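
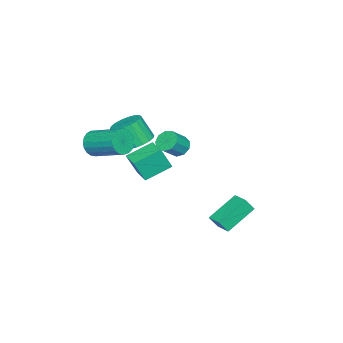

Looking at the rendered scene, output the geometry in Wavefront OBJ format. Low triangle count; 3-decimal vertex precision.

v -2.564 -1.263 -1.435
v -2.058 -1.176 -1.94
v -1.171 -1.511 -1.11
v -1.676 -1.597 -0.605
v -2.127 -0.753 -1.696
v -1.24 -1.088 -0.867
v -2.4 -0.569 -1.33
v -1.513 -0.904 -0.5
v -2.749 -0.71 -1.013
v -1.862 -1.044 -0.183
v -3.012 -1.109 -0.893
v -2.125 -1.443 -0.063
v -3.065 -1.58 -1.027
v -2.178 -1.915 -0.197
v -2.883 -1.902 -1.351
v -1.996 -2.237 -0.522
v -2.552 -1.926 -1.715
v -1.665 -2.261 -0.885
v -2.226 -1.639 -1.948
v -1.339 -1.974 -1.118
v 1.741 -4.13 0.376
v 2.218 -4.474 0.989
v 2.536 -2.595 1.797
v 2.059 -2.25 1.184
v 2.458 -4.407 0.739
v 2.776 -2.528 1.546
v 2.574 -4.292 0.425
v 2.892 -2.412 1.233
v 2.546 -4.148 0.103
v 2.864 -2.269 0.911
v 2.379 -4.002 -0.172
v 2.696 -2.123 0.636
v 2.101 -3.878 -0.352
v 2.419 -1.998 0.456
v 1.761 -3.797 -0.406
v 2.079 -1.918 0.402
v 1.418 -3.774 -0.325
v 1.736 -1.894 0.483
v 1.131 -3.812 -0.123
v 1.448 -1.933 0.685
v 0.949 -3.905 0.166
v 1.266 -2.026 0.974
v 0.904 -4.037 0.49
v 1.222 -2.158 1.298
v 1.004 -4.185 0.795
v 1.322 -2.306 1.603
v 1.231 -4.324 1.028
v 1.549 -2.444 1.836
v 1.547 -4.428 1.148
v 1.865 -2.549 1.956
v 1.896 -4.482 1.134
v 2.214 -2.602 1.942
v -1.008 3.3 -3.835
v -0.693 2.919 -3.084
v -0.444 4.152 -3.64
v -0.128 3.77 -2.889
v 0.548 2.51 -4.891
v 0.864 2.128 -4.14
v 1.113 3.361 -4.696
v 1.428 2.98 -3.945
v -2.016 -3.557 -3.822
v -1.606 -4.031 -2.405
v -3.232 -2.525 -3.125
v -2.821 -3 -1.708
v -1.199 -2.64 -3.752
v -0.788 -3.115 -2.335
v -2.414 -1.609 -3.055
v -2.004 -2.083 -1.638
v -1.458 -3.157 -0.98
v -0.817 -2.538 -0.68
v -0.741 -3.284 0.699
v -1.382 -3.903 0.4
v -1.178 -2.361 -0.565
v -1.102 -3.107 0.815
v -1.595 -2.342 -0.531
v -1.519 -3.088 0.848
v -1.984 -2.484 -0.587
v -1.908 -3.23 0.793
v -2.27 -2.76 -0.72
v -2.193 -3.506 0.659
v -2.394 -3.114 -0.905
v -2.318 -3.86 0.475
v -2.333 -3.477 -1.104
v -2.257 -4.223 0.275
v -2.099 -3.776 -1.279
v -2.023 -4.522 0.1
v -1.738 -3.953 -1.395
v -1.662 -4.699 -0.015
v -1.321 -3.972 -1.428
v -1.245 -4.718 -0.049
v -0.932 -3.83 -1.373
v -0.856 -4.576 0.007
v -0.647 -3.554 -1.239
v -0.57 -4.3 0.14
v -0.522 -3.2 -1.055
v -0.446 -3.946 0.325
v -0.583 -2.837 -0.855
v -0.507 -3.583 0.524
f 2 1 5
f 2 5 3
f 3 5 6
f 3 6 4
f 5 1 7
f 5 7 6
f 6 7 8
f 6 8 4
f 7 1 9
f 7 9 8
f 8 9 10
f 8 10 4
f 9 1 11
f 9 11 10
f 10 11 12
f 10 12 4
f 11 1 13
f 11 13 12
f 12 13 14
f 12 14 4
f 13 1 15
f 13 15 14
f 14 15 16
f 14 16 4
f 15 1 17
f 15 17 16
f 16 17 18
f 16 18 4
f 17 1 19
f 17 19 18
f 18 19 20
f 18 20 4
f 19 1 2
f 19 2 20
f 20 2 3
f 20 3 4
f 22 21 25
f 22 25 23
f 23 25 26
f 23 26 24
f 25 21 27
f 25 27 26
f 26 27 28
f 26 28 24
f 27 21 29
f 27 29 28
f 28 29 30
f 28 30 24
f 29 21 31
f 29 31 30
f 30 31 32
f 30 32 24
f 31 21 33
f 31 33 32
f 32 33 34
f 32 34 24
f 33 21 35
f 33 35 34
f 34 35 36
f 34 36 24
f 35 21 37
f 35 37 36
f 36 37 38
f 36 38 24
f 37 21 39
f 37 39 38
f 38 39 40
f 38 40 24
f 39 21 41
f 39 41 40
f 40 41 42
f 40 42 24
f 41 21 43
f 41 43 42
f 42 43 44
f 42 44 24
f 43 21 45
f 43 45 44
f 44 45 46
f 44 46 24
f 45 21 47
f 45 47 46
f 46 47 48
f 46 48 24
f 47 21 49
f 47 49 48
f 48 49 50
f 48 50 24
f 49 21 51
f 49 51 50
f 50 51 52
f 50 52 24
f 51 21 22
f 51 22 52
f 52 22 23
f 52 23 24
f 54 56 53
f 57 54 53
f 53 56 55
f 55 57 53
f 54 60 56
f 58 54 57
f 58 60 54
f 56 60 55
f 59 57 55
f 55 60 59
f 59 58 57
f 60 58 59
f 62 64 61
f 65 62 61
f 61 64 63
f 63 65 61
f 62 68 64
f 66 62 65
f 66 68 62
f 64 68 63
f 67 65 63
f 63 68 67
f 67 66 65
f 68 66 67
f 70 69 73
f 70 73 71
f 71 73 74
f 71 74 72
f 73 69 75
f 73 75 74
f 74 75 76
f 74 76 72
f 75 69 77
f 75 77 76
f 76 77 78
f 76 78 72
f 77 69 79
f 77 79 78
f 78 79 80
f 78 80 72
f 79 69 81
f 79 81 80
f 80 81 82
f 80 82 72
f 81 69 83
f 81 83 82
f 82 83 84
f 82 84 72
f 83 69 85
f 83 85 84
f 84 85 86
f 84 86 72
f 85 69 87
f 85 87 86
f 86 87 88
f 86 88 72
f 87 69 89
f 87 89 88
f 88 89 90
f 88 90 72
f 89 69 91
f 89 91 90
f 90 91 92
f 90 92 72
f 91 69 93
f 91 93 92
f 92 93 94
f 92 94 72
f 93 69 95
f 93 95 94
f 94 95 96
f 94 96 72
f 95 69 97
f 95 97 96
f 96 97 98
f 96 98 72
f 97 69 70
f 97 70 98
f 98 70 71
f 98 71 72



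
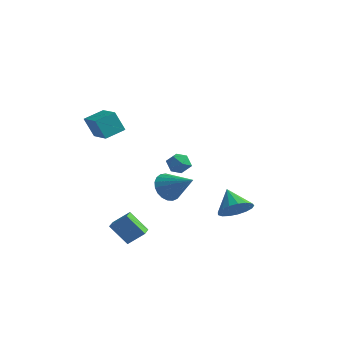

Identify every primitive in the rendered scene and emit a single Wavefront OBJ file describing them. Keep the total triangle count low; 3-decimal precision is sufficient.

v -0.77 -3.086 2.938
v -1.153 -3.361 4.019
v -0.43 -2.117 3.305
v -0.813 -2.392 4.386
v 0.453 -3.628 3.234
v 0.07 -3.903 4.315
v 0.793 -2.659 3.601
v 0.41 -2.934 4.682
v 2.432 -1.572 -0.002
v 2.747 -1.049 -0.579
v 3.908 -1.528 0.842
v 2.608 -0.827 -0.348
v 2.439 -0.734 -0.057
v 2.268 -0.786 0.244
v 2.126 -0.974 0.502
v 2.037 -1.265 0.673
v 2.017 -1.61 0.727
v 2.068 -1.948 0.655
v 2.182 -2.221 0.47
v 2.34 -2.382 0.203
v 2.513 -2.402 -0.1
v 2.673 -2.28 -0.385
v 2.791 -2.035 -0.604
v 2.847 -1.71 -0.719
v 2.831 -1.361 -0.71
v -0.631 3.586 -0.602
v -0.343 3.152 -0.128
v -0.977 2.688 -1.212
v -0.689 2.254 -0.738
v -1.257 2.634 -0.568
v -1.043 3.189 -0.191
v -0.277 2.651 -1.149
v -0.063 3.206 -0.772
v -0.124 2.574 -0.466
v -0.73 2.564 -0.107
v -0.59 3.276 -1.233
v -1.196 3.266 -0.874
v 4.256 1.221 -1.892
v 4.815 1.908 -1.685
v 3.344 1.679 -0.948
v 4.566 2.069 -2.004
v 4.246 2.035 -2.297
v 3.928 1.815 -2.498
v 3.685 1.459 -2.559
v 3.572 1.048 -2.468
v 3.617 0.677 -2.245
v 3.807 0.43 -1.941
v 4.101 0.364 -1.626
v 4.43 0.495 -1.371
v 4.719 0.792 -1.237
v 4.902 1.186 -1.252
v 4.937 1.589 -1.414
v 1.899 -3.811 -3.074
v 1.07 -4.14 -2.06
v 1.456 -3.072 -3.197
v 0.627 -3.401 -2.183
v 2.533 -3.319 -2.397
v 1.704 -3.648 -1.383
v 2.09 -2.58 -2.52
v 1.261 -2.909 -1.506
f 2 4 1
f 5 2 1
f 1 4 3
f 3 5 1
f 2 8 4
f 6 2 5
f 6 8 2
f 4 8 3
f 7 5 3
f 3 8 7
f 7 6 5
f 8 6 7
f 10 9 12
f 10 12 11
f 12 9 13
f 12 13 11
f 13 9 14
f 13 14 11
f 14 9 15
f 14 15 11
f 15 9 16
f 15 16 11
f 16 9 17
f 16 17 11
f 17 9 18
f 17 18 11
f 18 9 19
f 18 19 11
f 19 9 20
f 19 20 11
f 20 9 21
f 20 21 11
f 21 9 22
f 21 22 11
f 22 9 23
f 22 23 11
f 23 9 24
f 23 24 11
f 24 9 25
f 24 25 11
f 25 9 10
f 25 10 11
f 26 37 31
f 26 31 27
f 26 27 33
f 26 33 36
f 26 36 37
f 27 31 35
f 31 37 30
f 37 36 28
f 36 33 32
f 33 27 34
f 29 35 30
f 29 30 28
f 29 28 32
f 29 32 34
f 29 34 35
f 30 35 31
f 28 30 37
f 32 28 36
f 34 32 33
f 35 34 27
f 39 38 41
f 39 41 40
f 41 38 42
f 41 42 40
f 42 38 43
f 42 43 40
f 43 38 44
f 43 44 40
f 44 38 45
f 44 45 40
f 45 38 46
f 45 46 40
f 46 38 47
f 46 47 40
f 47 38 48
f 47 48 40
f 48 38 49
f 48 49 40
f 49 38 50
f 49 50 40
f 50 38 51
f 50 51 40
f 51 38 52
f 51 52 40
f 52 38 39
f 52 39 40
f 54 56 53
f 57 54 53
f 53 56 55
f 55 57 53
f 54 60 56
f 58 54 57
f 58 60 54
f 56 60 55
f 59 57 55
f 55 60 59
f 59 58 57
f 60 58 59



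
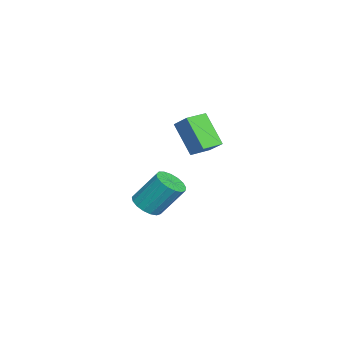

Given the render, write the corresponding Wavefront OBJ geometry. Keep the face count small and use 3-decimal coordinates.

v 2.736 2.651 4.25
v 3.373 3.305 4.98
v 1.914 3.469 4.234
v 2.552 4.124 4.964
v 3.628 3.516 2.696
v 4.266 4.171 3.426
v 2.807 4.335 2.68
v 3.444 4.989 3.41
v 0.231 1.042 -2.483
v 0.677 0.415 -2.036
v 0.694 1.631 -0.349
v 0.249 2.258 -0.797
v 0.984 0.653 -2.211
v 1.001 1.869 -0.524
v 1.118 0.98 -2.448
v 1.136 2.196 -0.761
v 1.05 1.321 -2.694
v 1.067 2.538 -1.007
v 0.794 1.598 -2.891
v 0.811 2.815 -1.204
v 0.409 1.748 -2.995
v 0.426 2.965 -1.308
v -0.017 1.736 -2.982
v 0.001 2.953 -1.295
v -0.386 1.565 -2.854
v -0.368 2.782 -1.168
v -0.613 1.274 -2.642
v -0.596 2.491 -0.955
v -0.647 0.93 -2.394
v -0.63 2.146 -0.707
v -0.48 0.611 -2.166
v -0.462 1.828 -0.479
v -0.15 0.391 -2.01
v -0.132 1.608 -0.323
v 0.268 0.32 -1.964
v 0.285 1.537 -0.277
f 2 4 1
f 5 2 1
f 1 4 3
f 3 5 1
f 2 8 4
f 6 2 5
f 6 8 2
f 4 8 3
f 7 5 3
f 3 8 7
f 7 6 5
f 8 6 7
f 10 9 13
f 10 13 11
f 11 13 14
f 11 14 12
f 13 9 15
f 13 15 14
f 14 15 16
f 14 16 12
f 15 9 17
f 15 17 16
f 16 17 18
f 16 18 12
f 17 9 19
f 17 19 18
f 18 19 20
f 18 20 12
f 19 9 21
f 19 21 20
f 20 21 22
f 20 22 12
f 21 9 23
f 21 23 22
f 22 23 24
f 22 24 12
f 23 9 25
f 23 25 24
f 24 25 26
f 24 26 12
f 25 9 27
f 25 27 26
f 26 27 28
f 26 28 12
f 27 9 29
f 27 29 28
f 28 29 30
f 28 30 12
f 29 9 31
f 29 31 30
f 30 31 32
f 30 32 12
f 31 9 33
f 31 33 32
f 32 33 34
f 32 34 12
f 33 9 35
f 33 35 34
f 34 35 36
f 34 36 12
f 35 9 10
f 35 10 36
f 36 10 11
f 36 11 12



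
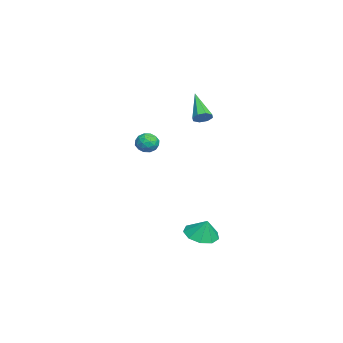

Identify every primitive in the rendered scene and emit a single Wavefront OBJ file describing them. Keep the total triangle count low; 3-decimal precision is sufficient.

v -1.506 0.438 3.128
v -1.203 0.611 3.527
v -2.834 -0.018 4.332
v -1.441 0.902 3.375
v -1.717 0.921 3.078
v -1.869 0.657 2.81
v -1.808 0.265 2.729
v -1.571 -0.027 2.881
v -1.295 -0.046 3.177
v -1.143 0.218 3.445
v 1.704 0.568 -3.391
v 2.566 0.563 -3.651
v 1.996 0.872 -2.429
v 2.318 1.118 -3.751
v 1.783 1.415 -3.683
v 1.211 1.316 -3.478
v 0.87 0.866 -3.232
v 0.919 0.277 -3.061
v 1.335 -0.176 -3.043
v 1.924 -0.281 -3.188
v 2.41 0.011 -3.428
v -2.261 -1.9 1.577
v -1.838 -2.396 1.591
v -2.682 -2.284 0.689
v -2.259 -2.78 0.703
v -2.732 -2.742 1.151
v -2.471 -2.505 1.699
v -2.049 -2.175 0.581
v -1.788 -1.938 1.129
v -1.707 -2.566 0.975
v -2.129 -2.916 1.327
v -2.391 -1.764 0.953
v -2.813 -2.114 1.305
v -2.012 -2.114 1.662
v -2.508 -2.566 0.618
v -2.786 -2.543 0.881
v -2.537 -2.835 0.889
v -2.385 -2.178 1.725
v -2.136 -2.47 1.733
v -2.662 -2.673 1.475
v -2.384 -2.21 0.547
v -2.135 -2.502 0.555
v -1.983 -1.845 1.391
v -1.734 -2.137 1.399
v -1.858 -2.007 0.805
v -1.687 -2.506 1.308
v -1.935 -2.732 0.786
v -1.811 -2.376 0.714
v -1.657 -2.237 1.037
v -1.935 -2.712 1.515
v -2.183 -2.937 0.993
v -2.46 -2.915 1.256
v -2.307 -2.776 1.579
v -1.858 -2.812 1.153
v -2.337 -1.743 1.287
v -2.585 -1.968 0.765
v -2.213 -1.904 0.701
v -2.06 -1.765 1.024
v -2.585 -1.948 1.494
v -2.833 -2.174 0.972
v -2.863 -2.443 1.243
v -2.709 -2.304 1.566
v -2.662 -1.868 1.127
f 2 1 4
f 2 4 3
f 4 1 5
f 4 5 3
f 5 1 6
f 5 6 3
f 6 1 7
f 6 7 3
f 7 1 8
f 7 8 3
f 8 1 9
f 8 9 3
f 9 1 10
f 9 10 3
f 10 1 2
f 10 2 3
f 12 11 14
f 12 14 13
f 14 11 15
f 14 15 13
f 15 11 16
f 15 16 13
f 16 11 17
f 16 17 13
f 17 11 18
f 17 18 13
f 18 11 19
f 18 19 13
f 19 11 20
f 19 20 13
f 20 11 21
f 20 21 13
f 21 11 12
f 21 12 13
f 22 59 38
f 59 33 62
f 38 62 27
f 59 62 38
f 22 38 34
f 38 27 39
f 34 39 23
f 38 39 34
f 22 34 43
f 34 23 44
f 43 44 29
f 34 44 43
f 22 43 55
f 43 29 58
f 55 58 32
f 43 58 55
f 22 55 59
f 55 32 63
f 59 63 33
f 55 63 59
f 23 39 50
f 39 27 53
f 50 53 31
f 39 53 50
f 27 62 40
f 62 33 61
f 40 61 26
f 62 61 40
f 33 63 60
f 63 32 56
f 60 56 24
f 63 56 60
f 32 58 57
f 58 29 45
f 57 45 28
f 58 45 57
f 29 44 49
f 44 23 46
f 49 46 30
f 44 46 49
f 25 51 37
f 51 31 52
f 37 52 26
f 51 52 37
f 25 37 35
f 37 26 36
f 35 36 24
f 37 36 35
f 25 35 42
f 35 24 41
f 42 41 28
f 35 41 42
f 25 42 47
f 42 28 48
f 47 48 30
f 42 48 47
f 25 47 51
f 47 30 54
f 51 54 31
f 47 54 51
f 26 52 40
f 52 31 53
f 40 53 27
f 52 53 40
f 24 36 60
f 36 26 61
f 60 61 33
f 36 61 60
f 28 41 57
f 41 24 56
f 57 56 32
f 41 56 57
f 30 48 49
f 48 28 45
f 49 45 29
f 48 45 49
f 31 54 50
f 54 30 46
f 50 46 23
f 54 46 50



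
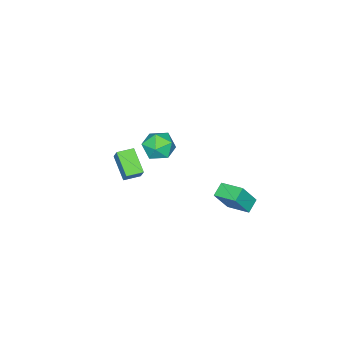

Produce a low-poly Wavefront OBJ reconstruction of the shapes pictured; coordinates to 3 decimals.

v 1.967 3.36 -2.187
v 2.845 2.94 -0.602
v 2.019 4.951 -1.794
v 2.897 4.531 -0.209
v 2.883 3.449 -2.671
v 3.761 3.029 -1.086
v 2.935 5.04 -2.278
v 3.813 4.62 -0.693
v 3.004 -5.157 -2.289
v 3.268 -4.708 -1.436
v 2.012 -4.557 -2.299
v 2.275 -4.107 -1.445
v 3.865 -3.753 -3.295
v 4.128 -3.303 -2.441
v 2.872 -3.152 -3.304
v 3.136 -2.703 -2.451
v 3.066 -0.284 1.304
v 3.683 -0.135 2.271
v 3.977 -1.885 0.969
v 4.594 -1.736 1.936
v 3.464 -1.975 2.002
v 2.901 -0.986 2.209
v 4.759 -1.034 1.031
v 4.196 -0.045 1.238
v 4.729 -0.599 2.102
v 3.929 -1.18 2.702
v 3.731 -0.84 0.538
v 2.931 -1.421 1.138
f 2 4 1
f 5 2 1
f 1 4 3
f 3 5 1
f 2 8 4
f 6 2 5
f 6 8 2
f 4 8 3
f 7 5 3
f 3 8 7
f 7 6 5
f 8 6 7
f 10 12 9
f 13 10 9
f 9 12 11
f 11 13 9
f 10 16 12
f 14 10 13
f 14 16 10
f 12 16 11
f 15 13 11
f 11 16 15
f 15 14 13
f 16 14 15
f 17 28 22
f 17 22 18
f 17 18 24
f 17 24 27
f 17 27 28
f 18 22 26
f 22 28 21
f 28 27 19
f 27 24 23
f 24 18 25
f 20 26 21
f 20 21 19
f 20 19 23
f 20 23 25
f 20 25 26
f 21 26 22
f 19 21 28
f 23 19 27
f 25 23 24
f 26 25 18



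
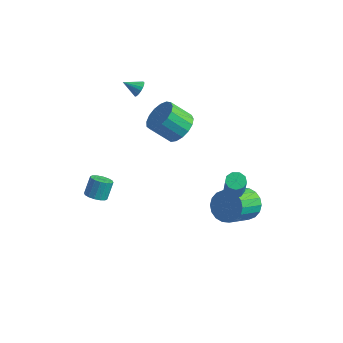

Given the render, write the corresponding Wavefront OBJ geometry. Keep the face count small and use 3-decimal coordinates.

v -0.935 0.406 0.806
v -0.404 0.872 1.527
v -1.354 0.3 2.596
v -1.885 -0.166 1.874
v -0.739 1.197 1.403
v -1.69 0.625 2.471
v -1.12 1.34 1.141
v -2.07 0.769 2.21
v -1.458 1.27 0.803
v -2.408 0.698 1.872
v -1.676 1.002 0.465
v -2.626 0.43 1.534
v -1.725 0.597 0.206
v -2.675 0.025 1.274
v -1.592 0.148 0.083
v -2.542 -0.424 1.152
v -1.309 -0.241 0.127
v -2.259 -0.813 1.195
v -0.94 -0.482 0.325
v -1.891 -1.054 1.394
v -0.57 -0.52 0.634
v -1.521 -1.092 1.703
v -0.284 -0.346 0.982
v -1.234 -0.918 2.051
v -0.147 0.001 1.29
v -1.097 -0.571 2.358
v -0.19 0.44 1.487
v -1.14 -0.132 2.555
v -3.37 0.141 3.1
v -3.06 0.046 3.506
v -4.15 -0.261 3.6
v -3.149 0.274 3.551
v -3.289 0.472 3.492
v -3.447 0.594 3.344
v -3.588 0.612 3.14
v -3.679 0.522 2.926
v -3.699 0.345 2.752
v -3.644 0.122 2.658
v -3.526 -0.098 2.665
v -3.373 -0.262 2.771
v -3.219 -0.334 2.953
v -3.1 -0.297 3.168
v -3.042 -0.16 3.368
v -3.174 -4.265 -2.569
v -2.594 -4.03 -2.706
v -2.627 -3.401 -1.768
v -3.206 -3.635 -1.631
v -2.807 -3.823 -2.853
v -2.84 -3.194 -1.914
v -3.119 -3.734 -2.923
v -3.152 -3.105 -1.985
v -3.445 -3.788 -2.898
v -3.478 -3.158 -1.96
v -3.698 -3.969 -2.786
v -3.731 -3.34 -1.848
v -3.811 -4.229 -2.615
v -3.844 -3.6 -1.677
v -3.753 -4.499 -2.432
v -3.786 -3.87 -1.494
v -3.54 -4.706 -2.286
v -3.573 -4.077 -1.347
v -3.228 -4.795 -2.215
v -3.261 -4.166 -1.277
v -2.902 -4.742 -2.24
v -2.935 -4.112 -1.302
v -2.649 -4.56 -2.352
v -2.682 -3.931 -1.414
v -2.536 -4.3 -2.523
v -2.569 -3.671 -1.585
v 3.655 -1.451 -0.361
v 4.16 -1.217 -0.422
v 4.61 -1.795 1.101
v 4.105 -2.029 1.161
v 3.92 -0.969 -0.257
v 4.37 -1.547 1.266
v 3.555 -0.946 -0.14
v 4.005 -1.524 1.383
v 3.238 -1.16 -0.128
v 3.688 -1.738 1.395
v 3.115 -1.51 -0.224
v 3.565 -2.088 1.299
v 3.245 -1.832 -0.385
v 3.695 -2.41 1.138
v 3.567 -1.976 -0.535
v 4.017 -2.554 0.988
v 3.93 -1.874 -0.604
v 4.38 -2.453 0.919
v 4.164 -1.575 -0.559
v 4.614 -2.153 0.964
v 3.45 0.059 -3.121
v 4.43 -0.079 -3.144
v 4.23 -1.677 -2.062
v 3.25 -1.539 -2.039
v 4.375 0.171 -2.785
v 4.175 -1.427 -1.703
v 4.136 0.398 -2.493
v 3.936 -1.2 -1.411
v 3.761 0.559 -2.325
v 3.561 -1.039 -1.243
v 3.325 0.62 -2.315
v 3.125 -0.978 -1.233
v 2.914 0.571 -2.465
v 2.714 -1.027 -1.383
v 2.609 0.419 -2.744
v 2.409 -1.178 -1.662
v 2.47 0.197 -3.098
v 2.27 -1.401 -2.016
v 2.525 -0.053 -3.457
v 2.325 -1.651 -2.375
v 2.764 -0.28 -3.749
v 2.564 -1.878 -2.667
v 3.139 -0.441 -3.917
v 2.939 -2.039 -2.835
v 3.575 -0.502 -3.927
v 3.375 -2.1 -2.845
v 3.986 -0.453 -3.777
v 3.786 -2.051 -2.695
v 4.291 -0.302 -3.498
v 4.091 -1.899 -2.416
f 2 1 5
f 2 5 3
f 3 5 6
f 3 6 4
f 5 1 7
f 5 7 6
f 6 7 8
f 6 8 4
f 7 1 9
f 7 9 8
f 8 9 10
f 8 10 4
f 9 1 11
f 9 11 10
f 10 11 12
f 10 12 4
f 11 1 13
f 11 13 12
f 12 13 14
f 12 14 4
f 13 1 15
f 13 15 14
f 14 15 16
f 14 16 4
f 15 1 17
f 15 17 16
f 16 17 18
f 16 18 4
f 17 1 19
f 17 19 18
f 18 19 20
f 18 20 4
f 19 1 21
f 19 21 20
f 20 21 22
f 20 22 4
f 21 1 23
f 21 23 22
f 22 23 24
f 22 24 4
f 23 1 25
f 23 25 24
f 24 25 26
f 24 26 4
f 25 1 27
f 25 27 26
f 26 27 28
f 26 28 4
f 27 1 2
f 27 2 28
f 28 2 3
f 28 3 4
f 30 29 32
f 30 32 31
f 32 29 33
f 32 33 31
f 33 29 34
f 33 34 31
f 34 29 35
f 34 35 31
f 35 29 36
f 35 36 31
f 36 29 37
f 36 37 31
f 37 29 38
f 37 38 31
f 38 29 39
f 38 39 31
f 39 29 40
f 39 40 31
f 40 29 41
f 40 41 31
f 41 29 42
f 41 42 31
f 42 29 43
f 42 43 31
f 43 29 30
f 43 30 31
f 45 44 48
f 45 48 46
f 46 48 49
f 46 49 47
f 48 44 50
f 48 50 49
f 49 50 51
f 49 51 47
f 50 44 52
f 50 52 51
f 51 52 53
f 51 53 47
f 52 44 54
f 52 54 53
f 53 54 55
f 53 55 47
f 54 44 56
f 54 56 55
f 55 56 57
f 55 57 47
f 56 44 58
f 56 58 57
f 57 58 59
f 57 59 47
f 58 44 60
f 58 60 59
f 59 60 61
f 59 61 47
f 60 44 62
f 60 62 61
f 61 62 63
f 61 63 47
f 62 44 64
f 62 64 63
f 63 64 65
f 63 65 47
f 64 44 66
f 64 66 65
f 65 66 67
f 65 67 47
f 66 44 68
f 66 68 67
f 67 68 69
f 67 69 47
f 68 44 45
f 68 45 69
f 69 45 46
f 69 46 47
f 71 70 74
f 71 74 72
f 72 74 75
f 72 75 73
f 74 70 76
f 74 76 75
f 75 76 77
f 75 77 73
f 76 70 78
f 76 78 77
f 77 78 79
f 77 79 73
f 78 70 80
f 78 80 79
f 79 80 81
f 79 81 73
f 80 70 82
f 80 82 81
f 81 82 83
f 81 83 73
f 82 70 84
f 82 84 83
f 83 84 85
f 83 85 73
f 84 70 86
f 84 86 85
f 85 86 87
f 85 87 73
f 86 70 88
f 86 88 87
f 87 88 89
f 87 89 73
f 88 70 71
f 88 71 89
f 89 71 72
f 89 72 73
f 91 90 94
f 91 94 92
f 92 94 95
f 92 95 93
f 94 90 96
f 94 96 95
f 95 96 97
f 95 97 93
f 96 90 98
f 96 98 97
f 97 98 99
f 97 99 93
f 98 90 100
f 98 100 99
f 99 100 101
f 99 101 93
f 100 90 102
f 100 102 101
f 101 102 103
f 101 103 93
f 102 90 104
f 102 104 103
f 103 104 105
f 103 105 93
f 104 90 106
f 104 106 105
f 105 106 107
f 105 107 93
f 106 90 108
f 106 108 107
f 107 108 109
f 107 109 93
f 108 90 110
f 108 110 109
f 109 110 111
f 109 111 93
f 110 90 112
f 110 112 111
f 111 112 113
f 111 113 93
f 112 90 114
f 112 114 113
f 113 114 115
f 113 115 93
f 114 90 116
f 114 116 115
f 115 116 117
f 115 117 93
f 116 90 118
f 116 118 117
f 117 118 119
f 117 119 93
f 118 90 91
f 118 91 119
f 119 91 92
f 119 92 93



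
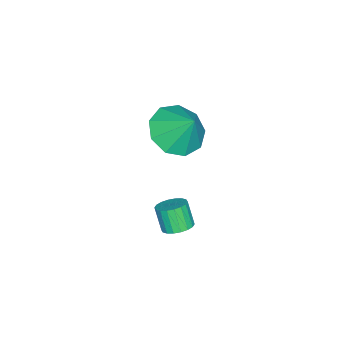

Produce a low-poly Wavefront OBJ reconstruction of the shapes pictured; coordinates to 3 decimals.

v -2.502 -0.645 -3.686
v -1.944 -0.562 -3.481
v -2.22 -0.952 -2.569
v -2.778 -1.035 -2.774
v -2.065 -0.332 -3.42
v -2.341 -0.722 -2.507
v -2.272 -0.164 -3.411
v -2.549 -0.554 -2.498
v -2.525 -0.091 -3.456
v -2.801 -0.482 -2.544
v -2.773 -0.128 -3.547
v -3.05 -0.519 -2.635
v -2.968 -0.267 -3.666
v -3.244 -0.658 -2.754
v -3.07 -0.482 -3.788
v -3.346 -0.872 -2.876
v -3.06 -0.728 -3.891
v -3.336 -1.118 -2.979
v -2.939 -0.958 -3.953
v -3.215 -1.348 -3.04
v -2.731 -1.126 -3.962
v -3.008 -1.516 -3.049
v -2.479 -1.198 -3.916
v -2.755 -1.589 -3.004
v -2.23 -1.161 -3.825
v -2.507 -1.552 -2.913
v -2.036 -1.022 -3.706
v -2.312 -1.413 -2.794
v -1.934 -0.808 -3.584
v -2.21 -1.198 -2.672
v -3.557 -1.154 0.784
v -2.506 -1.121 0.462
v -3.243 -0.346 1.896
v -2.888 -0.55 0.155
v -3.583 -0.262 0.142
v -4.266 -0.392 0.429
v -4.617 -0.878 0.883
v -4.473 -1.494 1.291
v -3.9 -1.951 1.461
v -3.167 -2.035 1.315
v -2.616 -1.707 0.921
f 2 1 5
f 2 5 3
f 3 5 6
f 3 6 4
f 5 1 7
f 5 7 6
f 6 7 8
f 6 8 4
f 7 1 9
f 7 9 8
f 8 9 10
f 8 10 4
f 9 1 11
f 9 11 10
f 10 11 12
f 10 12 4
f 11 1 13
f 11 13 12
f 12 13 14
f 12 14 4
f 13 1 15
f 13 15 14
f 14 15 16
f 14 16 4
f 15 1 17
f 15 17 16
f 16 17 18
f 16 18 4
f 17 1 19
f 17 19 18
f 18 19 20
f 18 20 4
f 19 1 21
f 19 21 20
f 20 21 22
f 20 22 4
f 21 1 23
f 21 23 22
f 22 23 24
f 22 24 4
f 23 1 25
f 23 25 24
f 24 25 26
f 24 26 4
f 25 1 27
f 25 27 26
f 26 27 28
f 26 28 4
f 27 1 29
f 27 29 28
f 28 29 30
f 28 30 4
f 29 1 2
f 29 2 30
f 30 2 3
f 30 3 4
f 32 31 34
f 32 34 33
f 34 31 35
f 34 35 33
f 35 31 36
f 35 36 33
f 36 31 37
f 36 37 33
f 37 31 38
f 37 38 33
f 38 31 39
f 38 39 33
f 39 31 40
f 39 40 33
f 40 31 41
f 40 41 33
f 41 31 32
f 41 32 33



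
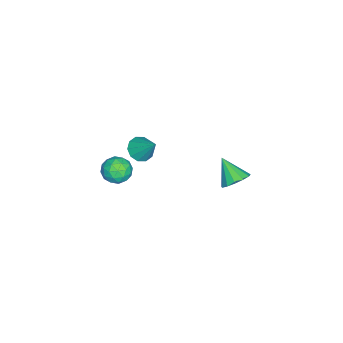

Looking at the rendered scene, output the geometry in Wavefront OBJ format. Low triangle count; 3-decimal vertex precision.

v 4.003 4.373 1.372
v 4.699 4.157 1.588
v 3.437 3.527 2.348
v 4.599 4.499 1.827
v 4.31 4.8 1.921
v 3.923 4.966 1.841
v 3.562 4.944 1.612
v 3.341 4.741 1.307
v 3.329 4.421 1.023
v 3.532 4.086 0.85
v 3.884 3.842 0.842
v 4.274 3.767 1.003
v 4.577 3.885 1.281
v 1.146 -1.76 -1.784
v 1.957 -1.647 -1.649
v 1.423 -2.813 -2.571
v 2.234 -2.7 -2.436
v 1.744 -2.963 -1.82
v 1.572 -2.312 -1.333
v 1.808 -2.148 -2.887
v 1.636 -1.497 -2.4
v 2.367 -1.887 -2.331
v 2.327 -2.391 -1.671
v 1.053 -2.069 -2.549
v 1.013 -2.573 -1.889
v 1.527 -1.611 -1.647
v 1.853 -2.849 -2.573
v 1.564 -3.003 -2.211
v 2.042 -2.937 -2.131
v 1.301 -2.002 -1.461
v 1.778 -1.936 -1.382
v 1.652 -2.709 -1.483
v 1.602 -2.524 -2.838
v 2.079 -2.458 -2.759
v 1.338 -1.523 -2.089
v 1.816 -1.457 -2.009
v 1.728 -1.751 -2.737
v 2.245 -1.686 -1.969
v 2.408 -2.305 -2.432
v 2.157 -1.98 -2.696
v 2.056 -1.598 -2.41
v 2.222 -1.982 -1.581
v 2.384 -2.601 -2.044
v 2.096 -2.755 -1.682
v 1.995 -2.373 -1.395
v 2.462 -2.123 -1.982
v 0.996 -1.859 -2.176
v 1.158 -2.478 -2.639
v 1.385 -2.087 -2.825
v 1.284 -1.705 -2.538
v 0.972 -2.155 -1.788
v 1.135 -2.774 -2.251
v 1.324 -2.862 -1.81
v 1.223 -2.48 -1.524
v 0.918 -2.337 -2.238
v 0.569 -1.346 -1.223
v 1.24 -1.654 -1.267
v 1.071 -0.414 -0.077
v 1.23 -1.297 -1.552
v 0.967 -0.959 -1.712
v 0.552 -0.768 -1.685
v 0.143 -0.799 -1.482
v -0.102 -1.038 -1.179
v -0.092 -1.395 -0.894
v 0.171 -1.733 -0.734
v 0.586 -1.924 -0.761
v 0.995 -1.893 -0.964
f 2 1 4
f 2 4 3
f 4 1 5
f 4 5 3
f 5 1 6
f 5 6 3
f 6 1 7
f 6 7 3
f 7 1 8
f 7 8 3
f 8 1 9
f 8 9 3
f 9 1 10
f 9 10 3
f 10 1 11
f 10 11 3
f 11 1 12
f 11 12 3
f 12 1 13
f 12 13 3
f 13 1 2
f 13 2 3
f 14 51 30
f 51 25 54
f 30 54 19
f 51 54 30
f 14 30 26
f 30 19 31
f 26 31 15
f 30 31 26
f 14 26 35
f 26 15 36
f 35 36 21
f 26 36 35
f 14 35 47
f 35 21 50
f 47 50 24
f 35 50 47
f 14 47 51
f 47 24 55
f 51 55 25
f 47 55 51
f 15 31 42
f 31 19 45
f 42 45 23
f 31 45 42
f 19 54 32
f 54 25 53
f 32 53 18
f 54 53 32
f 25 55 52
f 55 24 48
f 52 48 16
f 55 48 52
f 24 50 49
f 50 21 37
f 49 37 20
f 50 37 49
f 21 36 41
f 36 15 38
f 41 38 22
f 36 38 41
f 17 43 29
f 43 23 44
f 29 44 18
f 43 44 29
f 17 29 27
f 29 18 28
f 27 28 16
f 29 28 27
f 17 27 34
f 27 16 33
f 34 33 20
f 27 33 34
f 17 34 39
f 34 20 40
f 39 40 22
f 34 40 39
f 17 39 43
f 39 22 46
f 43 46 23
f 39 46 43
f 18 44 32
f 44 23 45
f 32 45 19
f 44 45 32
f 16 28 52
f 28 18 53
f 52 53 25
f 28 53 52
f 20 33 49
f 33 16 48
f 49 48 24
f 33 48 49
f 22 40 41
f 40 20 37
f 41 37 21
f 40 37 41
f 23 46 42
f 46 22 38
f 42 38 15
f 46 38 42
f 57 56 59
f 57 59 58
f 59 56 60
f 59 60 58
f 60 56 61
f 60 61 58
f 61 56 62
f 61 62 58
f 62 56 63
f 62 63 58
f 63 56 64
f 63 64 58
f 64 56 65
f 64 65 58
f 65 56 66
f 65 66 58
f 66 56 67
f 66 67 58
f 67 56 57
f 67 57 58



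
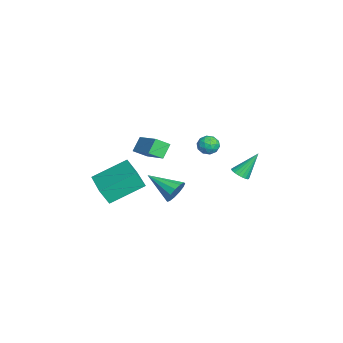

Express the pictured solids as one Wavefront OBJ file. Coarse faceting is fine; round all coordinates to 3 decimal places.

v 0.45 -4.724 -3.72
v 0.454 -5.221 -2.773
v -0.072 -2.887 -2.753
v -0.068 -3.385 -1.806
v 2.448 -4.275 -3.494
v 2.452 -4.773 -2.547
v 1.926 -2.439 -2.527
v 1.93 -2.936 -1.58
v -1.892 2.535 -4.095
v -1.335 2.604 -3.998
v -2.248 3.505 -2.745
v -1.383 2.786 -4.141
v -1.518 2.925 -4.277
v -1.719 2.997 -4.381
v -1.949 2.989 -4.436
v -2.17 2.902 -4.432
v -2.343 2.752 -4.369
v -2.437 2.565 -4.26
v -2.438 2.372 -4.122
v -2.344 2.208 -3.979
v -2.172 2.1 -3.856
v -1.952 2.067 -3.775
v -1.721 2.116 -3.749
v -1.52 2.237 -3.783
v -1.384 2.409 -3.871
v -3.591 -2.364 -3.71
v -3.478 -3.127 -3.227
v -4.153 -1.976 -2.965
v -4.04 -2.739 -2.483
v -1.8 -1.521 -2.797
v -1.687 -2.284 -2.315
v -2.362 -1.133 -2.053
v -2.249 -1.896 -1.57
v 0.876 -0.885 -3.693
v 1.401 -0.934 -3.146
v -0.016 -2.335 -2.967
v 1.096 -0.672 -2.998
v 0.721 -0.478 -3.071
v 0.395 -0.413 -3.341
v 0.222 -0.499 -3.723
v 0.256 -0.707 -4.096
v 0.487 -0.971 -4.341
v 0.841 -1.209 -4.38
v 1.206 -1.344 -4.201
v 1.466 -1.333 -3.861
v 1.539 -1.18 -3.468
v -2.502 0.767 -2.224
v -2.131 1.297 -2.302
v -1.829 0.403 -1.498
v -1.458 0.933 -1.576
v -2.045 0.984 -1.298
v -2.461 1.21 -1.747
v -1.499 0.49 -2.053
v -1.915 0.716 -2.502
v -1.511 1.126 -2.196
v -1.849 1.432 -1.73
v -2.111 0.268 -2.07
v -2.449 0.574 -1.604
v -2.376 1.064 -2.327
v -1.584 0.636 -1.473
v -1.93 0.666 -1.31
v -1.712 0.978 -1.356
v -2.57 1.013 -2
v -2.352 1.324 -2.046
v -2.301 1.14 -1.456
v -1.608 0.376 -1.754
v -1.39 0.687 -1.8
v -2.248 0.722 -2.444
v -2.03 1.034 -2.49
v -1.659 0.56 -2.344
v -1.793 1.275 -2.31
v -1.397 1.061 -1.884
v -1.421 0.801 -2.164
v -1.666 0.933 -2.428
v -1.991 1.455 -2.036
v -1.596 1.241 -1.61
v -1.941 1.271 -1.446
v -2.186 1.403 -1.71
v -1.627 1.354 -1.974
v -2.364 0.459 -2.19
v -1.969 0.245 -1.764
v -1.774 0.297 -2.09
v -2.019 0.429 -2.354
v -2.563 0.639 -1.916
v -2.167 0.425 -1.49
v -2.294 0.767 -1.372
v -2.539 0.899 -1.636
v -2.333 0.346 -1.826
f 2 4 1
f 5 2 1
f 1 4 3
f 3 5 1
f 2 8 4
f 6 2 5
f 6 8 2
f 4 8 3
f 7 5 3
f 3 8 7
f 7 6 5
f 8 6 7
f 10 9 12
f 10 12 11
f 12 9 13
f 12 13 11
f 13 9 14
f 13 14 11
f 14 9 15
f 14 15 11
f 15 9 16
f 15 16 11
f 16 9 17
f 16 17 11
f 17 9 18
f 17 18 11
f 18 9 19
f 18 19 11
f 19 9 20
f 19 20 11
f 20 9 21
f 20 21 11
f 21 9 22
f 21 22 11
f 22 9 23
f 22 23 11
f 23 9 24
f 23 24 11
f 24 9 25
f 24 25 11
f 25 9 10
f 25 10 11
f 27 29 26
f 30 27 26
f 26 29 28
f 28 30 26
f 27 33 29
f 31 27 30
f 31 33 27
f 29 33 28
f 32 30 28
f 28 33 32
f 32 31 30
f 33 31 32
f 35 34 37
f 35 37 36
f 37 34 38
f 37 38 36
f 38 34 39
f 38 39 36
f 39 34 40
f 39 40 36
f 40 34 41
f 40 41 36
f 41 34 42
f 41 42 36
f 42 34 43
f 42 43 36
f 43 34 44
f 43 44 36
f 44 34 45
f 44 45 36
f 45 34 46
f 45 46 36
f 46 34 35
f 46 35 36
f 47 84 63
f 84 58 87
f 63 87 52
f 84 87 63
f 47 63 59
f 63 52 64
f 59 64 48
f 63 64 59
f 47 59 68
f 59 48 69
f 68 69 54
f 59 69 68
f 47 68 80
f 68 54 83
f 80 83 57
f 68 83 80
f 47 80 84
f 80 57 88
f 84 88 58
f 80 88 84
f 48 64 75
f 64 52 78
f 75 78 56
f 64 78 75
f 52 87 65
f 87 58 86
f 65 86 51
f 87 86 65
f 58 88 85
f 88 57 81
f 85 81 49
f 88 81 85
f 57 83 82
f 83 54 70
f 82 70 53
f 83 70 82
f 54 69 74
f 69 48 71
f 74 71 55
f 69 71 74
f 50 76 62
f 76 56 77
f 62 77 51
f 76 77 62
f 50 62 60
f 62 51 61
f 60 61 49
f 62 61 60
f 50 60 67
f 60 49 66
f 67 66 53
f 60 66 67
f 50 67 72
f 67 53 73
f 72 73 55
f 67 73 72
f 50 72 76
f 72 55 79
f 76 79 56
f 72 79 76
f 51 77 65
f 77 56 78
f 65 78 52
f 77 78 65
f 49 61 85
f 61 51 86
f 85 86 58
f 61 86 85
f 53 66 82
f 66 49 81
f 82 81 57
f 66 81 82
f 55 73 74
f 73 53 70
f 74 70 54
f 73 70 74
f 56 79 75
f 79 55 71
f 75 71 48
f 79 71 75



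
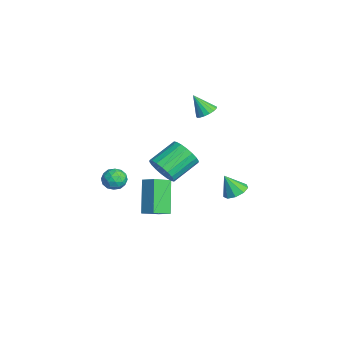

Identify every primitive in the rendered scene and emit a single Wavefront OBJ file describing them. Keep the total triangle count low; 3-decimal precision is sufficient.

v -2.572 3.252 3.157
v -2.055 3.05 3.229
v -2.928 2.688 4.143
v -2.052 3.283 3.362
v -2.169 3.508 3.449
v -2.378 3.674 3.469
v -2.632 3.744 3.417
v -2.872 3.701 3.306
v -3.043 3.555 3.161
v -3.107 3.34 3.015
v -3.048 3.104 2.901
v -2.88 2.902 2.846
v -2.642 2.781 2.863
v -2.388 2.767 2.946
v -2.176 2.864 3.078
v -4.352 -0.807 -1.415
v -3.913 -0.329 -1.548
v -3.827 -1.471 -2.072
v -3.388 -0.993 -2.205
v -3.404 -1.27 -1.603
v -3.729 -0.859 -1.197
v -4.011 -0.941 -2.423
v -4.336 -0.53 -2.017
v -3.702 -0.412 -2.171
v -3.327 -0.615 -1.664
v -4.413 -1.185 -1.956
v -4.038 -1.388 -1.449
v -4.179 -0.509 -1.424
v -3.561 -1.291 -2.196
v -3.571 -1.453 -1.842
v -3.313 -1.173 -1.92
v -4.071 -0.821 -1.218
v -3.813 -0.54 -1.296
v -3.513 -1.094 -1.328
v -3.927 -1.26 -2.324
v -3.669 -0.979 -2.402
v -4.427 -0.627 -1.7
v -4.169 -0.347 -1.778
v -4.227 -0.706 -2.292
v -3.797 -0.277 -1.868
v -3.488 -0.668 -2.254
v -3.854 -0.637 -2.382
v -4.045 -0.395 -2.144
v -3.576 -0.397 -1.571
v -3.268 -0.787 -1.956
v -3.277 -0.95 -1.603
v -3.468 -0.709 -1.364
v -3.453 -0.445 -1.936
v -4.472 -1.013 -1.664
v -4.164 -1.403 -2.049
v -4.272 -1.091 -2.256
v -4.463 -0.85 -2.017
v -4.252 -1.132 -1.366
v -3.943 -1.523 -1.752
v -3.695 -1.405 -1.476
v -3.886 -1.163 -1.238
v -4.287 -1.355 -1.684
v -0.443 4.194 -0.993
v -0.027 3.719 -1.148
v -0.657 3.686 -0.007
v 0.187 4.045 -0.934
v 0.106 4.441 -0.747
v -0.232 4.721 -0.676
v -0.669 4.755 -0.753
v -1 4.526 -0.943
v -1.07 4.142 -1.156
v -0.848 3.783 -1.293
v -0.435 3.616 -1.29
v 0.697 0.539 1.648
v 1.233 0.461 2.236
v 0.639 1.682 2.941
v 0.103 1.761 2.352
v 1.4 0.675 2.006
v 0.805 1.896 2.71
v 1.427 0.862 1.704
v 0.833 2.083 2.409
v 1.31 0.985 1.392
v 0.716 2.207 2.096
v 1.071 1.02 1.13
v 0.477 2.242 1.834
v 0.759 0.96 0.97
v 0.164 2.181 1.675
v 0.434 0.817 0.945
v -0.16 2.038 1.649
v 0.161 0.618 1.059
v -0.433 1.839 1.764
v -0.005 0.404 1.29
v -0.6 1.625 1.994
v -0.033 0.217 1.591
v -0.627 1.438 2.296
v 0.084 0.093 1.904
v -0.51 1.315 2.608
v 0.323 0.058 2.166
v -0.271 1.28 2.87
v 0.636 0.119 2.325
v 0.041 1.34 3.03
v 0.96 0.262 2.351
v 0.366 1.483 3.055
v -3.626 1.21 -2.043
v -3.224 0.321 -1.58
v -3.038 1.674 -1.663
v -2.636 0.785 -1.2
v -2.444 0.955 -3.56
v -2.042 0.066 -3.097
v -1.856 1.419 -3.18
v -1.454 0.53 -2.717
f 2 1 4
f 2 4 3
f 4 1 5
f 4 5 3
f 5 1 6
f 5 6 3
f 6 1 7
f 6 7 3
f 7 1 8
f 7 8 3
f 8 1 9
f 8 9 3
f 9 1 10
f 9 10 3
f 10 1 11
f 10 11 3
f 11 1 12
f 11 12 3
f 12 1 13
f 12 13 3
f 13 1 14
f 13 14 3
f 14 1 15
f 14 15 3
f 15 1 2
f 15 2 3
f 16 53 32
f 53 27 56
f 32 56 21
f 53 56 32
f 16 32 28
f 32 21 33
f 28 33 17
f 32 33 28
f 16 28 37
f 28 17 38
f 37 38 23
f 28 38 37
f 16 37 49
f 37 23 52
f 49 52 26
f 37 52 49
f 16 49 53
f 49 26 57
f 53 57 27
f 49 57 53
f 17 33 44
f 33 21 47
f 44 47 25
f 33 47 44
f 21 56 34
f 56 27 55
f 34 55 20
f 56 55 34
f 27 57 54
f 57 26 50
f 54 50 18
f 57 50 54
f 26 52 51
f 52 23 39
f 51 39 22
f 52 39 51
f 23 38 43
f 38 17 40
f 43 40 24
f 38 40 43
f 19 45 31
f 45 25 46
f 31 46 20
f 45 46 31
f 19 31 29
f 31 20 30
f 29 30 18
f 31 30 29
f 19 29 36
f 29 18 35
f 36 35 22
f 29 35 36
f 19 36 41
f 36 22 42
f 41 42 24
f 36 42 41
f 19 41 45
f 41 24 48
f 45 48 25
f 41 48 45
f 20 46 34
f 46 25 47
f 34 47 21
f 46 47 34
f 18 30 54
f 30 20 55
f 54 55 27
f 30 55 54
f 22 35 51
f 35 18 50
f 51 50 26
f 35 50 51
f 24 42 43
f 42 22 39
f 43 39 23
f 42 39 43
f 25 48 44
f 48 24 40
f 44 40 17
f 48 40 44
f 59 58 61
f 59 61 60
f 61 58 62
f 61 62 60
f 62 58 63
f 62 63 60
f 63 58 64
f 63 64 60
f 64 58 65
f 64 65 60
f 65 58 66
f 65 66 60
f 66 58 67
f 66 67 60
f 67 58 68
f 67 68 60
f 68 58 59
f 68 59 60
f 70 69 73
f 70 73 71
f 71 73 74
f 71 74 72
f 73 69 75
f 73 75 74
f 74 75 76
f 74 76 72
f 75 69 77
f 75 77 76
f 76 77 78
f 76 78 72
f 77 69 79
f 77 79 78
f 78 79 80
f 78 80 72
f 79 69 81
f 79 81 80
f 80 81 82
f 80 82 72
f 81 69 83
f 81 83 82
f 82 83 84
f 82 84 72
f 83 69 85
f 83 85 84
f 84 85 86
f 84 86 72
f 85 69 87
f 85 87 86
f 86 87 88
f 86 88 72
f 87 69 89
f 87 89 88
f 88 89 90
f 88 90 72
f 89 69 91
f 89 91 90
f 90 91 92
f 90 92 72
f 91 69 93
f 91 93 92
f 92 93 94
f 92 94 72
f 93 69 95
f 93 95 94
f 94 95 96
f 94 96 72
f 95 69 97
f 95 97 96
f 96 97 98
f 96 98 72
f 97 69 70
f 97 70 98
f 98 70 71
f 98 71 72
f 100 102 99
f 103 100 99
f 99 102 101
f 101 103 99
f 100 106 102
f 104 100 103
f 104 106 100
f 102 106 101
f 105 103 101
f 101 106 105
f 105 104 103
f 106 104 105



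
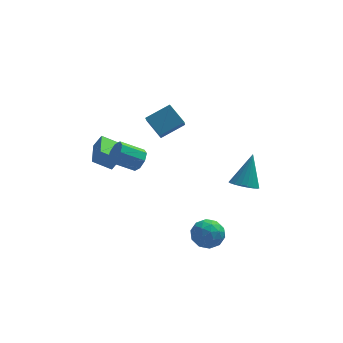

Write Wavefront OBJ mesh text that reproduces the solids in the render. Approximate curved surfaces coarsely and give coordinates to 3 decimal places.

v -1.931 0.725 0.446
v -1.657 1.188 0.939
v -2.954 1.117 1.728
v -3.229 0.655 1.234
v -1.923 1.451 0.524
v -3.22 1.381 1.313
v -2.194 1.289 0.063
v -3.492 1.218 0.852
v -2.311 0.797 -0.173
v -3.609 0.726 0.615
v -2.206 0.263 -0.048
v -3.503 0.192 0.741
v -1.94 -0.001 0.367
v -3.237 -0.071 1.156
v -1.668 0.162 0.828
v -2.966 0.091 1.617
v -1.551 0.654 1.065
v -2.849 0.583 1.853
v -3.406 2.622 -1.709
v -4.478 2.715 -1.073
v -3.313 4.555 -1.837
v -4.385 4.649 -1.201
v -2.935 2.651 -0.919
v -4.007 2.745 -0.283
v -2.842 4.585 -1.047
v -3.914 4.678 -0.411
v 3.655 0.474 -1.634
v 4.08 -0.216 -1.378
v 4.205 1.466 0.134
v 4.329 -0.038 -1.556
v 4.461 0.228 -1.746
v 4.454 0.537 -1.918
v 4.308 0.835 -2.04
v 4.05 1.071 -2.092
v 3.724 1.204 -2.064
v 3.385 1.21 -1.963
v 3.093 1.089 -1.804
v 2.899 0.862 -1.616
v 2.835 0.567 -1.431
v 2.913 0.257 -1.281
v 3.119 -0.016 -1.192
v 3.418 -0.204 -1.179
v 3.758 -0.275 -1.245
v -0.735 2.103 1.196
v -0.841 0.897 2.287
v -1.469 2.93 2.039
v -1.575 1.724 3.13
v 0.595 2.596 1.87
v 0.489 1.39 2.961
v -0.139 3.423 2.713
v -0.245 2.217 3.804
v 1.392 -2.509 -3.319
v 2.133 -3.147 -3.292
v 0.807 -3.133 -1.988
v 1.548 -3.771 -1.961
v 1.715 -2.821 -1.801
v 2.076 -2.435 -2.624
v 0.864 -3.845 -2.656
v 1.225 -3.459 -3.479
v 1.806 -3.972 -2.883
v 2.332 -3.34 -2.355
v 0.608 -2.94 -2.925
v 1.134 -2.308 -2.397
v 1.814 -2.773 -3.422
v 1.126 -3.507 -1.858
v 1.224 -2.948 -1.764
v 1.66 -3.323 -1.748
v 1.781 -2.355 -3.029
v 2.216 -2.73 -3.014
v 1.97 -2.538 -2.138
v 0.724 -3.55 -2.266
v 1.159 -3.925 -2.251
v 1.28 -2.957 -3.532
v 1.716 -3.332 -3.516
v 0.97 -3.742 -3.142
v 2.057 -3.633 -3.166
v 1.713 -4 -2.384
v 1.311 -4.044 -2.792
v 1.524 -3.817 -3.276
v 2.366 -3.261 -2.856
v 2.023 -3.628 -2.073
v 2.121 -3.07 -1.979
v 2.333 -2.843 -2.463
v 2.174 -3.747 -2.615
v 0.917 -2.652 -3.207
v 0.574 -3.019 -2.424
v 0.607 -3.437 -2.817
v 0.819 -3.21 -3.301
v 1.227 -2.28 -2.896
v 0.883 -2.647 -2.114
v 1.416 -2.463 -2.004
v 1.629 -2.236 -2.488
v 0.766 -2.533 -2.665
f 2 1 5
f 2 5 3
f 3 5 6
f 3 6 4
f 5 1 7
f 5 7 6
f 6 7 8
f 6 8 4
f 7 1 9
f 7 9 8
f 8 9 10
f 8 10 4
f 9 1 11
f 9 11 10
f 10 11 12
f 10 12 4
f 11 1 13
f 11 13 12
f 12 13 14
f 12 14 4
f 13 1 15
f 13 15 14
f 14 15 16
f 14 16 4
f 15 1 17
f 15 17 16
f 16 17 18
f 16 18 4
f 17 1 2
f 17 2 18
f 18 2 3
f 18 3 4
f 20 22 19
f 23 20 19
f 19 22 21
f 21 23 19
f 20 26 22
f 24 20 23
f 24 26 20
f 22 26 21
f 25 23 21
f 21 26 25
f 25 24 23
f 26 24 25
f 28 27 30
f 28 30 29
f 30 27 31
f 30 31 29
f 31 27 32
f 31 32 29
f 32 27 33
f 32 33 29
f 33 27 34
f 33 34 29
f 34 27 35
f 34 35 29
f 35 27 36
f 35 36 29
f 36 27 37
f 36 37 29
f 37 27 38
f 37 38 29
f 38 27 39
f 38 39 29
f 39 27 40
f 39 40 29
f 40 27 41
f 40 41 29
f 41 27 42
f 41 42 29
f 42 27 43
f 42 43 29
f 43 27 28
f 43 28 29
f 45 47 44
f 48 45 44
f 44 47 46
f 46 48 44
f 45 51 47
f 49 45 48
f 49 51 45
f 47 51 46
f 50 48 46
f 46 51 50
f 50 49 48
f 51 49 50
f 52 89 68
f 89 63 92
f 68 92 57
f 89 92 68
f 52 68 64
f 68 57 69
f 64 69 53
f 68 69 64
f 52 64 73
f 64 53 74
f 73 74 59
f 64 74 73
f 52 73 85
f 73 59 88
f 85 88 62
f 73 88 85
f 52 85 89
f 85 62 93
f 89 93 63
f 85 93 89
f 53 69 80
f 69 57 83
f 80 83 61
f 69 83 80
f 57 92 70
f 92 63 91
f 70 91 56
f 92 91 70
f 63 93 90
f 93 62 86
f 90 86 54
f 93 86 90
f 62 88 87
f 88 59 75
f 87 75 58
f 88 75 87
f 59 74 79
f 74 53 76
f 79 76 60
f 74 76 79
f 55 81 67
f 81 61 82
f 67 82 56
f 81 82 67
f 55 67 65
f 67 56 66
f 65 66 54
f 67 66 65
f 55 65 72
f 65 54 71
f 72 71 58
f 65 71 72
f 55 72 77
f 72 58 78
f 77 78 60
f 72 78 77
f 55 77 81
f 77 60 84
f 81 84 61
f 77 84 81
f 56 82 70
f 82 61 83
f 70 83 57
f 82 83 70
f 54 66 90
f 66 56 91
f 90 91 63
f 66 91 90
f 58 71 87
f 71 54 86
f 87 86 62
f 71 86 87
f 60 78 79
f 78 58 75
f 79 75 59
f 78 75 79
f 61 84 80
f 84 60 76
f 80 76 53
f 84 76 80



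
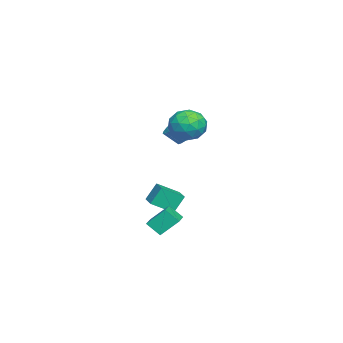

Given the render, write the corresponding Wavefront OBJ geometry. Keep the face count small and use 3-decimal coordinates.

v -1.162 -0.912 2.083
v -0.22 -0.948 1.855
v -0.076 -1.704 2.57
v -1.018 -1.668 2.797
v -0.219 -0.688 2.13
v -0.075 -1.443 2.845
v -0.363 -0.462 2.398
v -0.219 -1.218 3.112
v -0.628 -0.305 2.617
v -0.483 -1.06 3.332
v -0.974 -0.24 2.756
v -0.83 -0.995 3.47
v -1.349 -0.277 2.792
v -1.205 -1.033 3.506
v -1.695 -0.411 2.72
v -1.551 -1.167 3.434
v -1.96 -0.622 2.551
v -1.816 -1.377 3.265
v -2.104 -0.876 2.31
v -1.96 -1.632 3.025
v -2.105 -1.137 2.035
v -1.961 -1.892 2.75
v -1.961 -1.362 1.768
v -1.817 -2.118 2.482
v -1.697 -1.52 1.548
v -1.552 -2.275 2.263
v -1.35 -1.585 1.41
v -1.206 -2.34 2.124
v -0.975 -1.547 1.374
v -0.831 -2.303 2.088
v -0.629 -1.413 1.446
v -0.485 -2.169 2.16
v -0.364 -1.203 1.615
v -0.22 -1.958 2.329
v -0.746 -3.22 -2.735
v -1.108 -2.712 -1.686
v -1.223 -2.079 -3.453
v -1.585 -1.571 -2.405
v 0.345 -2.689 -2.615
v -0.017 -2.181 -1.567
v -0.132 -1.548 -3.334
v -0.494 -1.04 -2.285
v 0.321 0.172 3.112
v 0.976 0.294 3.965
v 1.004 -1.414 2.815
v 1.659 -1.292 3.668
v 0.592 -1.409 3.817
v 0.171 -0.428 4
v 1.809 -0.692 2.78
v 1.388 0.289 2.963
v 1.896 -0.24 3.76
v 1.144 -0.683 4.401
v 0.836 -0.437 2.379
v 0.084 -0.88 3.02
v 0.589 0.373 3.565
v 1.391 -1.493 3.215
v 0.764 -1.561 3.303
v 1.149 -1.489 3.804
v 0.115 -0.052 3.585
v 0.5 0.019 4.087
v 0.275 -0.982 3.999
v 1.48 -1.139 2.693
v 1.865 -1.068 3.195
v 0.831 0.369 2.976
v 1.216 0.441 3.477
v 1.705 -0.138 2.781
v 1.515 0.13 3.946
v 1.916 -0.802 3.771
v 2.004 -0.449 3.249
v 1.756 0.127 3.357
v 1.073 -0.13 4.322
v 1.473 -1.063 4.148
v 0.847 -1.131 4.235
v 0.599 -0.555 4.343
v 1.613 -0.444 4.202
v 0.507 -0.057 2.632
v 0.907 -0.99 2.458
v 1.381 -0.565 2.437
v 1.133 0.011 2.545
v 0.064 -0.318 3.009
v 0.465 -1.25 2.834
v 0.224 -1.247 3.423
v -0.024 -0.671 3.531
v 0.367 -0.676 2.578
v 0.691 -2.611 -3.613
v 0.444 -1.663 -2.641
v 0.752 -1.853 -4.337
v 0.504 -0.905 -3.365
v 2.076 -2.495 -3.375
v 1.828 -1.547 -2.403
v 2.136 -1.737 -4.099
v 1.889 -0.789 -3.127
f 2 1 5
f 2 5 3
f 3 5 6
f 3 6 4
f 5 1 7
f 5 7 6
f 6 7 8
f 6 8 4
f 7 1 9
f 7 9 8
f 8 9 10
f 8 10 4
f 9 1 11
f 9 11 10
f 10 11 12
f 10 12 4
f 11 1 13
f 11 13 12
f 12 13 14
f 12 14 4
f 13 1 15
f 13 15 14
f 14 15 16
f 14 16 4
f 15 1 17
f 15 17 16
f 16 17 18
f 16 18 4
f 17 1 19
f 17 19 18
f 18 19 20
f 18 20 4
f 19 1 21
f 19 21 20
f 20 21 22
f 20 22 4
f 21 1 23
f 21 23 22
f 22 23 24
f 22 24 4
f 23 1 25
f 23 25 24
f 24 25 26
f 24 26 4
f 25 1 27
f 25 27 26
f 26 27 28
f 26 28 4
f 27 1 29
f 27 29 28
f 28 29 30
f 28 30 4
f 29 1 31
f 29 31 30
f 30 31 32
f 30 32 4
f 31 1 33
f 31 33 32
f 32 33 34
f 32 34 4
f 33 1 2
f 33 2 34
f 34 2 3
f 34 3 4
f 36 38 35
f 39 36 35
f 35 38 37
f 37 39 35
f 36 42 38
f 40 36 39
f 40 42 36
f 38 42 37
f 41 39 37
f 37 42 41
f 41 40 39
f 42 40 41
f 43 80 59
f 80 54 83
f 59 83 48
f 80 83 59
f 43 59 55
f 59 48 60
f 55 60 44
f 59 60 55
f 43 55 64
f 55 44 65
f 64 65 50
f 55 65 64
f 43 64 76
f 64 50 79
f 76 79 53
f 64 79 76
f 43 76 80
f 76 53 84
f 80 84 54
f 76 84 80
f 44 60 71
f 60 48 74
f 71 74 52
f 60 74 71
f 48 83 61
f 83 54 82
f 61 82 47
f 83 82 61
f 54 84 81
f 84 53 77
f 81 77 45
f 84 77 81
f 53 79 78
f 79 50 66
f 78 66 49
f 79 66 78
f 50 65 70
f 65 44 67
f 70 67 51
f 65 67 70
f 46 72 58
f 72 52 73
f 58 73 47
f 72 73 58
f 46 58 56
f 58 47 57
f 56 57 45
f 58 57 56
f 46 56 63
f 56 45 62
f 63 62 49
f 56 62 63
f 46 63 68
f 63 49 69
f 68 69 51
f 63 69 68
f 46 68 72
f 68 51 75
f 72 75 52
f 68 75 72
f 47 73 61
f 73 52 74
f 61 74 48
f 73 74 61
f 45 57 81
f 57 47 82
f 81 82 54
f 57 82 81
f 49 62 78
f 62 45 77
f 78 77 53
f 62 77 78
f 51 69 70
f 69 49 66
f 70 66 50
f 69 66 70
f 52 75 71
f 75 51 67
f 71 67 44
f 75 67 71
f 86 88 85
f 89 86 85
f 85 88 87
f 87 89 85
f 86 92 88
f 90 86 89
f 90 92 86
f 88 92 87
f 91 89 87
f 87 92 91
f 91 90 89
f 92 90 91



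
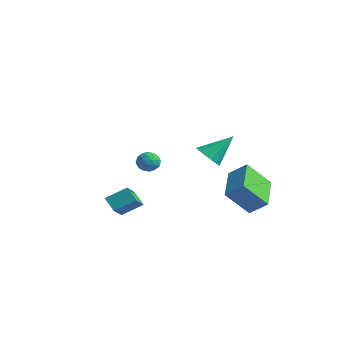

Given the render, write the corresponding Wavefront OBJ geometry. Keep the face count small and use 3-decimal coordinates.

v 1.914 0.846 1.681
v 2.651 0.666 1.552
v 2.406 2.034 2.839
v 2.581 0.933 1.308
v 2.358 1.18 1.149
v 2.034 1.351 1.112
v 1.681 1.405 1.206
v 1.382 1.332 1.409
v 1.205 1.147 1.674
v 1.19 0.894 1.941
v 1.341 0.629 2.148
v 1.623 0.414 2.249
v 1.972 0.298 2.219
v 2.307 0.308 2.067
v 2.552 0.441 1.826
v -1.277 -2.858 -0.995
v -0.692 -1.954 -0.38
v -2.046 -1.709 -1.95
v -1.461 -0.806 -1.334
v -0.599 -2.894 -1.586
v -0.014 -1.991 -0.97
v -1.368 -1.746 -2.54
v -0.783 -0.842 -1.925
v 1.021 4.814 -2.229
v 0.342 3.793 -0.884
v 1.841 5.261 -1.476
v 1.163 4.24 -0.13
v 2.357 3.24 -2.75
v 1.679 2.219 -1.404
v 3.178 3.687 -1.996
v 2.499 2.666 -0.651
v -4.33 2.688 -1.072
v -3.777 2.702 -1.456
v -3.943 1.818 -0.544
v -3.39 1.832 -0.928
v -3.498 2.318 -0.476
v -3.737 2.856 -0.802
v -3.983 1.664 -1.198
v -4.222 2.202 -1.524
v -3.563 2.069 -1.533
v -3.263 2.473 -1.087
v -4.457 2.047 -0.913
v -4.157 2.451 -0.467
v -4.087 2.771 -1.31
v -3.633 1.749 -0.69
v -3.696 2.035 -0.424
v -3.371 2.042 -0.649
v -4.064 2.862 -0.926
v -3.739 2.87 -1.151
v -3.575 2.645 -0.575
v -3.981 1.65 -0.849
v -3.656 1.658 -1.074
v -4.349 2.478 -1.351
v -4.024 2.485 -1.576
v -4.145 1.875 -1.425
v -3.636 2.407 -1.581
v -3.409 1.896 -1.271
v -3.758 1.797 -1.43
v -3.898 2.113 -1.622
v -3.46 2.645 -1.319
v -3.233 2.133 -1.008
v -3.296 2.419 -0.743
v -3.437 2.735 -0.935
v -3.334 2.273 -1.365
v -4.487 2.387 -0.992
v -4.26 1.875 -0.681
v -4.283 1.785 -1.065
v -4.424 2.101 -1.257
v -4.311 2.624 -0.729
v -4.084 2.113 -0.419
v -3.822 2.407 -0.378
v -3.962 2.723 -0.57
v -4.386 2.247 -0.635
f 2 1 4
f 2 4 3
f 4 1 5
f 4 5 3
f 5 1 6
f 5 6 3
f 6 1 7
f 6 7 3
f 7 1 8
f 7 8 3
f 8 1 9
f 8 9 3
f 9 1 10
f 9 10 3
f 10 1 11
f 10 11 3
f 11 1 12
f 11 12 3
f 12 1 13
f 12 13 3
f 13 1 14
f 13 14 3
f 14 1 15
f 14 15 3
f 15 1 2
f 15 2 3
f 17 19 16
f 20 17 16
f 16 19 18
f 18 20 16
f 17 23 19
f 21 17 20
f 21 23 17
f 19 23 18
f 22 20 18
f 18 23 22
f 22 21 20
f 23 21 22
f 25 27 24
f 28 25 24
f 24 27 26
f 26 28 24
f 25 31 27
f 29 25 28
f 29 31 25
f 27 31 26
f 30 28 26
f 26 31 30
f 30 29 28
f 31 29 30
f 32 69 48
f 69 43 72
f 48 72 37
f 69 72 48
f 32 48 44
f 48 37 49
f 44 49 33
f 48 49 44
f 32 44 53
f 44 33 54
f 53 54 39
f 44 54 53
f 32 53 65
f 53 39 68
f 65 68 42
f 53 68 65
f 32 65 69
f 65 42 73
f 69 73 43
f 65 73 69
f 33 49 60
f 49 37 63
f 60 63 41
f 49 63 60
f 37 72 50
f 72 43 71
f 50 71 36
f 72 71 50
f 43 73 70
f 73 42 66
f 70 66 34
f 73 66 70
f 42 68 67
f 68 39 55
f 67 55 38
f 68 55 67
f 39 54 59
f 54 33 56
f 59 56 40
f 54 56 59
f 35 61 47
f 61 41 62
f 47 62 36
f 61 62 47
f 35 47 45
f 47 36 46
f 45 46 34
f 47 46 45
f 35 45 52
f 45 34 51
f 52 51 38
f 45 51 52
f 35 52 57
f 52 38 58
f 57 58 40
f 52 58 57
f 35 57 61
f 57 40 64
f 61 64 41
f 57 64 61
f 36 62 50
f 62 41 63
f 50 63 37
f 62 63 50
f 34 46 70
f 46 36 71
f 70 71 43
f 46 71 70
f 38 51 67
f 51 34 66
f 67 66 42
f 51 66 67
f 40 58 59
f 58 38 55
f 59 55 39
f 58 55 59
f 41 64 60
f 64 40 56
f 60 56 33
f 64 56 60



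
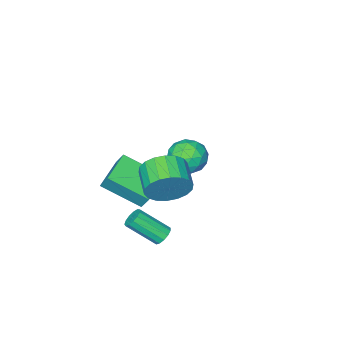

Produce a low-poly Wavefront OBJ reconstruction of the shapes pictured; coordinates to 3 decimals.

v 3.161 1.765 -0.9
v 3.437 2.189 -0.742
v 4.336 1.198 0.339
v 4.059 0.775 0.18
v 3.2 2.171 -0.562
v 4.099 1.18 0.519
v 2.951 2.024 -0.488
v 3.849 1.033 0.592
v 2.768 1.796 -0.546
v 3.666 0.805 0.535
v 2.709 1.557 -0.716
v 3.608 0.566 0.365
v 2.794 1.385 -0.945
v 3.693 0.394 0.136
v 2.996 1.333 -1.159
v 3.895 0.342 -0.079
v 3.249 1.419 -1.292
v 4.148 0.428 -0.211
v 3.475 1.615 -1.3
v 4.374 0.624 -0.219
v 3.601 1.858 -1.181
v 4.499 0.867 -0.1
v 3.587 2.072 -0.973
v 4.485 1.081 0.108
v 0.988 -1.397 -0.449
v 0.946 -0.891 0.365
v 2.481 -0.622 -0.854
v 2.439 -0.116 -0.039
v 2.081 -2.964 0.579
v 2.039 -2.458 1.394
v 3.574 -2.189 0.175
v 3.532 -1.683 0.989
v 3.627 2.753 3.13
v 3.918 2.281 2.226
v 3.305 1.135 2.627
v 3.013 1.607 3.53
v 4.28 2.188 2.515
v 3.667 1.043 2.915
v 4.512 2.208 2.925
v 3.899 1.062 3.326
v 4.569 2.335 3.376
v 3.956 1.189 3.776
v 4.439 2.545 3.778
v 3.826 1.399 4.178
v 4.148 2.796 4.051
v 3.535 1.65 4.452
v 3.754 3.039 4.142
v 3.141 1.893 4.543
v 3.335 3.225 4.033
v 2.722 2.079 4.434
v 2.973 3.317 3.745
v 2.36 2.172 4.145
v 2.741 3.298 3.334
v 2.128 2.152 3.735
v 2.684 3.171 2.884
v 2.071 2.025 3.284
v 2.814 2.961 2.482
v 2.201 1.815 2.882
v 3.105 2.71 2.208
v 2.492 1.564 2.609
v 3.499 2.467 2.117
v 2.886 1.321 2.518
v -2.004 -1.816 -0.375
v -1.076 -2.287 -0.388
v -2.664 -3.093 -1.252
v -1.736 -3.564 -1.265
v -2.265 -3.48 -0.372
v -1.857 -2.69 0.17
v -1.883 -2.69 -1.81
v -1.475 -1.9 -1.268
v -1.001 -2.827 -1.274
v -1.237 -3.316 -0.386
v -2.503 -2.064 -1.254
v -2.739 -2.553 -0.366
v -1.482 -1.939 -0.304
v -2.258 -3.441 -1.336
v -2.569 -3.391 -0.811
v -2.024 -3.668 -0.818
v -1.941 -2.176 0.023
v -1.395 -2.454 0.016
v -2.095 -3.154 0.025
v -2.345 -2.926 -1.656
v -1.799 -3.204 -1.663
v -1.716 -1.712 -0.822
v -1.171 -1.989 -0.829
v -1.645 -2.226 -1.665
v -0.892 -2.534 -0.833
v -1.281 -3.284 -1.349
v -1.367 -2.77 -1.669
v -1.127 -2.306 -1.35
v -1.031 -2.821 -0.311
v -1.419 -3.572 -0.826
v -1.73 -3.522 -0.302
v -1.49 -3.058 0.017
v -0.987 -3.138 -0.832
v -2.321 -1.808 -0.814
v -2.709 -2.559 -1.329
v -2.25 -2.322 -1.657
v -2.01 -1.858 -1.338
v -2.459 -2.096 -0.291
v -2.848 -2.846 -0.807
v -2.613 -3.074 -0.29
v -2.373 -2.61 0.029
v -2.753 -2.242 -0.808
f 2 1 5
f 2 5 3
f 3 5 6
f 3 6 4
f 5 1 7
f 5 7 6
f 6 7 8
f 6 8 4
f 7 1 9
f 7 9 8
f 8 9 10
f 8 10 4
f 9 1 11
f 9 11 10
f 10 11 12
f 10 12 4
f 11 1 13
f 11 13 12
f 12 13 14
f 12 14 4
f 13 1 15
f 13 15 14
f 14 15 16
f 14 16 4
f 15 1 17
f 15 17 16
f 16 17 18
f 16 18 4
f 17 1 19
f 17 19 18
f 18 19 20
f 18 20 4
f 19 1 21
f 19 21 20
f 20 21 22
f 20 22 4
f 21 1 23
f 21 23 22
f 22 23 24
f 22 24 4
f 23 1 2
f 23 2 24
f 24 2 3
f 24 3 4
f 26 28 25
f 29 26 25
f 25 28 27
f 27 29 25
f 26 32 28
f 30 26 29
f 30 32 26
f 28 32 27
f 31 29 27
f 27 32 31
f 31 30 29
f 32 30 31
f 34 33 37
f 34 37 35
f 35 37 38
f 35 38 36
f 37 33 39
f 37 39 38
f 38 39 40
f 38 40 36
f 39 33 41
f 39 41 40
f 40 41 42
f 40 42 36
f 41 33 43
f 41 43 42
f 42 43 44
f 42 44 36
f 43 33 45
f 43 45 44
f 44 45 46
f 44 46 36
f 45 33 47
f 45 47 46
f 46 47 48
f 46 48 36
f 47 33 49
f 47 49 48
f 48 49 50
f 48 50 36
f 49 33 51
f 49 51 50
f 50 51 52
f 50 52 36
f 51 33 53
f 51 53 52
f 52 53 54
f 52 54 36
f 53 33 55
f 53 55 54
f 54 55 56
f 54 56 36
f 55 33 57
f 55 57 56
f 56 57 58
f 56 58 36
f 57 33 59
f 57 59 58
f 58 59 60
f 58 60 36
f 59 33 61
f 59 61 60
f 60 61 62
f 60 62 36
f 61 33 34
f 61 34 62
f 62 34 35
f 62 35 36
f 63 100 79
f 100 74 103
f 79 103 68
f 100 103 79
f 63 79 75
f 79 68 80
f 75 80 64
f 79 80 75
f 63 75 84
f 75 64 85
f 84 85 70
f 75 85 84
f 63 84 96
f 84 70 99
f 96 99 73
f 84 99 96
f 63 96 100
f 96 73 104
f 100 104 74
f 96 104 100
f 64 80 91
f 80 68 94
f 91 94 72
f 80 94 91
f 68 103 81
f 103 74 102
f 81 102 67
f 103 102 81
f 74 104 101
f 104 73 97
f 101 97 65
f 104 97 101
f 73 99 98
f 99 70 86
f 98 86 69
f 99 86 98
f 70 85 90
f 85 64 87
f 90 87 71
f 85 87 90
f 66 92 78
f 92 72 93
f 78 93 67
f 92 93 78
f 66 78 76
f 78 67 77
f 76 77 65
f 78 77 76
f 66 76 83
f 76 65 82
f 83 82 69
f 76 82 83
f 66 83 88
f 83 69 89
f 88 89 71
f 83 89 88
f 66 88 92
f 88 71 95
f 92 95 72
f 88 95 92
f 67 93 81
f 93 72 94
f 81 94 68
f 93 94 81
f 65 77 101
f 77 67 102
f 101 102 74
f 77 102 101
f 69 82 98
f 82 65 97
f 98 97 73
f 82 97 98
f 71 89 90
f 89 69 86
f 90 86 70
f 89 86 90
f 72 95 91
f 95 71 87
f 91 87 64
f 95 87 91



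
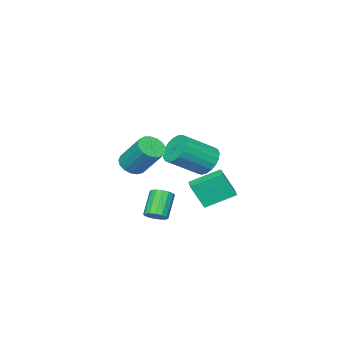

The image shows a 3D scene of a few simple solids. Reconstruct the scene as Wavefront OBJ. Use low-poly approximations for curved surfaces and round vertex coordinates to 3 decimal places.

v 3.852 2.631 -1.44
v 4.263 2.689 -1.11
v 3.499 2.307 -0.091
v 3.088 2.249 -0.42
v 4.138 2.934 -1.112
v 3.374 2.552 -0.092
v 3.937 3.097 -1.202
v 3.173 2.715 -0.182
v 3.712 3.135 -1.355
v 2.949 2.753 -0.336
v 3.526 3.039 -1.532
v 2.762 2.657 -0.512
v 3.426 2.833 -1.683
v 2.663 2.451 -0.663
v 3.441 2.573 -1.769
v 2.677 2.191 -0.75
v 3.566 2.328 -1.768
v 2.802 1.946 -0.748
v 3.767 2.165 -1.678
v 3.003 1.783 -0.658
v 3.991 2.127 -1.524
v 3.228 1.745 -0.505
v 4.178 2.223 -1.348
v 3.414 1.841 -0.328
v 4.277 2.429 -1.197
v 3.514 2.047 -0.177
v -2.514 1.146 -2.261
v -2.093 0.685 -1.008
v -1.944 1.827 -2.202
v -1.523 1.365 -0.949
v -1.377 0.255 -2.971
v -0.956 -0.207 -1.718
v -0.807 0.935 -2.912
v -0.386 0.474 -1.659
v 3.579 0.972 1.055
v 3.86 0.528 1.453
v 3.862 1.703 2.764
v 3.581 2.148 2.365
v 4.105 0.676 1.32
v 4.108 1.851 2.63
v 4.23 0.892 1.126
v 4.232 2.067 2.436
v 4.205 1.126 0.916
v 4.208 2.301 2.226
v 4.037 1.325 0.738
v 4.04 2.501 2.048
v 3.764 1.444 0.632
v 3.767 2.619 1.942
v 3.449 1.454 0.623
v 3.451 2.629 1.933
v 3.163 1.354 0.713
v 3.165 2.529 2.023
v 2.972 1.167 0.882
v 2.975 2.342 2.192
v 2.921 0.935 1.09
v 2.923 2.11 2.4
v 3.02 0.712 1.29
v 3.022 1.887 2.6
v 3.247 0.548 1.436
v 3.249 1.723 2.746
v 3.55 0.482 1.495
v 3.553 1.657 2.805
v -2.446 -0.467 -0.922
v -1.916 -0.297 -1.565
v -0.465 -0.942 -0.54
v -0.994 -1.113 0.102
v -1.91 0.006 -1.382
v -0.459 -0.639 -0.358
v -1.997 0.227 -1.12
v -0.546 -0.418 -0.096
v -2.161 0.328 -0.824
v -0.71 -0.317 0.2
v -2.375 0.291 -0.545
v -0.924 -0.354 0.48
v -2.601 0.123 -0.331
v -1.15 -0.522 0.694
v -2.8 -0.147 -0.219
v -1.348 -0.792 0.806
v -2.937 -0.472 -0.229
v -1.486 -1.117 0.796
v -2.99 -0.797 -0.359
v -1.539 -1.442 0.666
v -2.949 -1.064 -0.586
v -1.497 -1.709 0.439
v -2.82 -1.229 -0.871
v -1.369 -1.874 0.153
v -2.627 -1.262 -1.165
v -1.176 -1.907 -0.141
v -2.402 -1.157 -1.418
v -0.951 -1.802 -0.393
v -2.185 -0.933 -1.584
v -0.734 -1.578 -0.559
v -2.013 -0.629 -1.636
v -0.562 -1.274 -0.611
f 2 1 5
f 2 5 3
f 3 5 6
f 3 6 4
f 5 1 7
f 5 7 6
f 6 7 8
f 6 8 4
f 7 1 9
f 7 9 8
f 8 9 10
f 8 10 4
f 9 1 11
f 9 11 10
f 10 11 12
f 10 12 4
f 11 1 13
f 11 13 12
f 12 13 14
f 12 14 4
f 13 1 15
f 13 15 14
f 14 15 16
f 14 16 4
f 15 1 17
f 15 17 16
f 16 17 18
f 16 18 4
f 17 1 19
f 17 19 18
f 18 19 20
f 18 20 4
f 19 1 21
f 19 21 20
f 20 21 22
f 20 22 4
f 21 1 23
f 21 23 22
f 22 23 24
f 22 24 4
f 23 1 25
f 23 25 24
f 24 25 26
f 24 26 4
f 25 1 2
f 25 2 26
f 26 2 3
f 26 3 4
f 28 30 27
f 31 28 27
f 27 30 29
f 29 31 27
f 28 34 30
f 32 28 31
f 32 34 28
f 30 34 29
f 33 31 29
f 29 34 33
f 33 32 31
f 34 32 33
f 36 35 39
f 36 39 37
f 37 39 40
f 37 40 38
f 39 35 41
f 39 41 40
f 40 41 42
f 40 42 38
f 41 35 43
f 41 43 42
f 42 43 44
f 42 44 38
f 43 35 45
f 43 45 44
f 44 45 46
f 44 46 38
f 45 35 47
f 45 47 46
f 46 47 48
f 46 48 38
f 47 35 49
f 47 49 48
f 48 49 50
f 48 50 38
f 49 35 51
f 49 51 50
f 50 51 52
f 50 52 38
f 51 35 53
f 51 53 52
f 52 53 54
f 52 54 38
f 53 35 55
f 53 55 54
f 54 55 56
f 54 56 38
f 55 35 57
f 55 57 56
f 56 57 58
f 56 58 38
f 57 35 59
f 57 59 58
f 58 59 60
f 58 60 38
f 59 35 61
f 59 61 60
f 60 61 62
f 60 62 38
f 61 35 36
f 61 36 62
f 62 36 37
f 62 37 38
f 64 63 67
f 64 67 65
f 65 67 68
f 65 68 66
f 67 63 69
f 67 69 68
f 68 69 70
f 68 70 66
f 69 63 71
f 69 71 70
f 70 71 72
f 70 72 66
f 71 63 73
f 71 73 72
f 72 73 74
f 72 74 66
f 73 63 75
f 73 75 74
f 74 75 76
f 74 76 66
f 75 63 77
f 75 77 76
f 76 77 78
f 76 78 66
f 77 63 79
f 77 79 78
f 78 79 80
f 78 80 66
f 79 63 81
f 79 81 80
f 80 81 82
f 80 82 66
f 81 63 83
f 81 83 82
f 82 83 84
f 82 84 66
f 83 63 85
f 83 85 84
f 84 85 86
f 84 86 66
f 85 63 87
f 85 87 86
f 86 87 88
f 86 88 66
f 87 63 89
f 87 89 88
f 88 89 90
f 88 90 66
f 89 63 91
f 89 91 90
f 90 91 92
f 90 92 66
f 91 63 93
f 91 93 92
f 92 93 94
f 92 94 66
f 93 63 64
f 93 64 94
f 94 64 65
f 94 65 66



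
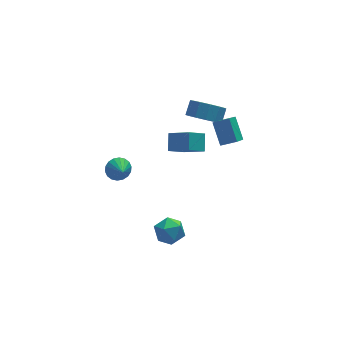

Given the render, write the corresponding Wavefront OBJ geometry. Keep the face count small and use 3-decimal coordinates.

v -3.998 -0.545 3.616
v -3.533 -0.203 4.094
v -3.942 -1.415 4.184
v -3.833 -0.138 4.224
v -4.167 -0.154 4.233
v -4.467 -0.247 4.12
v -4.674 -0.399 3.908
v -4.747 -0.58 3.637
v -4.672 -0.755 3.363
v -4.464 -0.888 3.138
v -4.163 -0.953 3.009
v -3.83 -0.937 2.999
v -3.53 -0.844 3.112
v -3.323 -0.691 3.325
v -3.25 -0.51 3.595
v -3.324 -0.336 3.87
v 2.045 3.667 2.438
v 2.86 3.848 1.737
v 3.31 4.473 2.42
v 2.495 4.293 3.122
v 2.435 4.277 1.623
v 2.885 4.902 2.307
v 1.887 4.512 1.768
v 2.337 5.138 2.452
v 1.389 4.48 2.126
v 1.839 5.105 2.81
v 1.099 4.189 2.583
v 1.549 4.815 3.267
v 1.11 3.733 2.994
v 1.56 4.358 3.677
v 1.417 3.255 3.228
v 1.867 3.881 3.912
v 1.924 2.909 3.212
v 2.374 3.535 3.895
v 2.469 2.803 2.95
v 2.919 3.429 3.633
v 2.88 2.972 2.525
v 3.33 3.597 3.209
v 3.025 3.361 2.073
v 3.475 3.987 2.757
v -2.633 -2.955 0.387
v -1.835 -2.868 0.908
v -1.865 -3.812 -0.648
v -1.067 -3.725 -0.127
v -1.798 -4.246 0.203
v -2.273 -3.716 0.842
v -1.427 -2.964 -0.582
v -1.902 -2.434 0.057
v -1.089 -2.873 0.308
v -1.319 -3.665 0.794
v -2.381 -3.015 -0.534
v -2.611 -3.807 -0.048
v 0.567 2.555 0.764
v -0.449 2.267 1.45
v 0.83 3.424 1.518
v -0.187 3.135 2.204
v 1.487 1.485 1.676
v 0.47 1.196 2.362
v 1.749 2.353 2.43
v 0.733 2.065 3.116
v 2.285 1.077 2.43
v 2.145 2.222 3.509
v 2.928 1.947 1.59
v 2.788 3.092 2.67
v 3.172 0.808 2.83
v 3.032 1.953 3.91
v 3.815 1.678 1.991
v 3.675 2.823 3.07
f 2 1 4
f 2 4 3
f 4 1 5
f 4 5 3
f 5 1 6
f 5 6 3
f 6 1 7
f 6 7 3
f 7 1 8
f 7 8 3
f 8 1 9
f 8 9 3
f 9 1 10
f 9 10 3
f 10 1 11
f 10 11 3
f 11 1 12
f 11 12 3
f 12 1 13
f 12 13 3
f 13 1 14
f 13 14 3
f 14 1 15
f 14 15 3
f 15 1 16
f 15 16 3
f 16 1 2
f 16 2 3
f 18 17 21
f 18 21 19
f 19 21 22
f 19 22 20
f 21 17 23
f 21 23 22
f 22 23 24
f 22 24 20
f 23 17 25
f 23 25 24
f 24 25 26
f 24 26 20
f 25 17 27
f 25 27 26
f 26 27 28
f 26 28 20
f 27 17 29
f 27 29 28
f 28 29 30
f 28 30 20
f 29 17 31
f 29 31 30
f 30 31 32
f 30 32 20
f 31 17 33
f 31 33 32
f 32 33 34
f 32 34 20
f 33 17 35
f 33 35 34
f 34 35 36
f 34 36 20
f 35 17 37
f 35 37 36
f 36 37 38
f 36 38 20
f 37 17 39
f 37 39 38
f 38 39 40
f 38 40 20
f 39 17 18
f 39 18 40
f 40 18 19
f 40 19 20
f 41 52 46
f 41 46 42
f 41 42 48
f 41 48 51
f 41 51 52
f 42 46 50
f 46 52 45
f 52 51 43
f 51 48 47
f 48 42 49
f 44 50 45
f 44 45 43
f 44 43 47
f 44 47 49
f 44 49 50
f 45 50 46
f 43 45 52
f 47 43 51
f 49 47 48
f 50 49 42
f 54 56 53
f 57 54 53
f 53 56 55
f 55 57 53
f 54 60 56
f 58 54 57
f 58 60 54
f 56 60 55
f 59 57 55
f 55 60 59
f 59 58 57
f 60 58 59
f 62 64 61
f 65 62 61
f 61 64 63
f 63 65 61
f 62 68 64
f 66 62 65
f 66 68 62
f 64 68 63
f 67 65 63
f 63 68 67
f 67 66 65
f 68 66 67



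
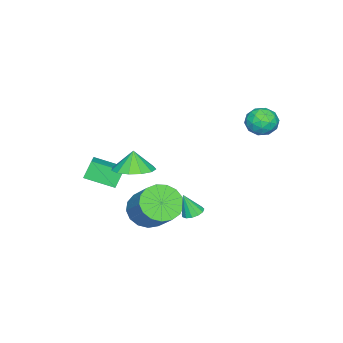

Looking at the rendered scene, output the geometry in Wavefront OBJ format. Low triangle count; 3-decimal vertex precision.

v 2.916 -1.891 1.428
v 3.534 -1.157 1.671
v 2.684 -2.029 2.432
v 3.035 -0.922 1.588
v 2.498 -0.994 1.455
v 2.094 -1.351 1.312
v 1.951 -1.88 1.207
v 2.114 -2.412 1.172
v 2.531 -2.779 1.218
v 3.071 -2.864 1.33
v 3.561 -2.64 1.474
v 3.847 -2.178 1.603
v 3.836 -1.626 1.676
v -2.253 2.366 2.315
v -1.462 2.249 2.54
v -2.658 1.571 3.32
v -1.867 1.454 3.545
v -2.221 2.198 3.648
v -1.971 2.689 3.026
v -2.149 1.131 2.834
v -1.899 1.622 2.212
v -1.398 1.485 2.86
v -1.442 2.144 3.363
v -2.678 1.676 2.497
v -2.722 2.335 3
v -1.822 2.377 2.339
v -2.298 1.443 3.521
v -2.506 1.88 3.581
v -2.041 1.811 3.714
v -2.121 2.636 2.625
v -1.657 2.567 2.757
v -2.103 2.537 3.409
v -2.463 1.253 3.103
v -1.999 1.184 3.235
v -2.079 2.009 2.146
v -1.614 1.94 2.279
v -2.017 1.283 2.451
v -1.319 1.859 2.66
v -1.557 1.392 3.251
v -1.723 1.202 2.832
v -1.576 1.491 2.467
v -1.346 2.247 2.955
v -1.583 1.779 3.546
v -1.792 2.217 3.607
v -1.645 2.506 3.242
v -1.308 1.798 3.144
v -2.537 2.041 2.314
v -2.774 1.573 2.905
v -2.475 1.314 2.618
v -2.328 1.603 2.253
v -2.563 2.428 2.609
v -2.801 1.961 3.2
v -2.544 2.329 3.393
v -2.397 2.618 3.028
v -2.812 2.022 2.716
v 1.651 -4.669 0.708
v 2.866 -4.062 1.27
v 1.197 -3.304 0.216
v 2.413 -2.697 0.777
v 2.127 -4.823 -0.157
v 3.343 -4.216 0.404
v 1.674 -3.458 -0.65
v 2.889 -2.851 -0.088
v 2.6 0.872 -0.713
v 2.984 0.552 -0.889
v 2.76 0.468 0.373
v 3.117 0.809 -0.813
v 3.085 1.085 -0.705
v 2.9 1.294 -0.6
v 2.619 1.37 -0.531
v 2.332 1.287 -0.519
v 2.131 1.072 -0.57
v 2.078 0.794 -0.665
v 2.191 0.541 -0.776
v 2.434 0.393 -0.867
v 2.73 0.397 -0.909
v 1.584 -1.921 -1.981
v 2.504 -2.344 -2.218
v 3.375 -1.183 -0.916
v 2.456 -0.759 -0.679
v 2.465 -1.961 -2.534
v 3.336 -0.8 -1.231
v 2.224 -1.569 -2.722
v 3.095 -0.408 -1.42
v 1.836 -1.257 -2.741
v 2.707 -0.096 -1.439
v 1.391 -1.097 -2.586
v 2.262 0.064 -1.284
v 0.99 -1.126 -2.292
v 1.861 0.035 -0.99
v 0.726 -1.337 -1.927
v 1.597 -0.176 -0.625
v 0.658 -1.681 -1.575
v 1.529 -0.52 -0.272
v 0.802 -2.081 -1.315
v 1.673 -0.92 -0.013
v 1.126 -2.443 -1.208
v 1.997 -1.282 0.094
v 1.554 -2.686 -1.278
v 2.425 -1.525 0.024
v 1.99 -2.754 -1.509
v 2.861 -1.593 -0.207
v 2.333 -2.631 -1.849
v 3.204 -1.469 -0.546
f 2 1 4
f 2 4 3
f 4 1 5
f 4 5 3
f 5 1 6
f 5 6 3
f 6 1 7
f 6 7 3
f 7 1 8
f 7 8 3
f 8 1 9
f 8 9 3
f 9 1 10
f 9 10 3
f 10 1 11
f 10 11 3
f 11 1 12
f 11 12 3
f 12 1 13
f 12 13 3
f 13 1 2
f 13 2 3
f 14 51 30
f 51 25 54
f 30 54 19
f 51 54 30
f 14 30 26
f 30 19 31
f 26 31 15
f 30 31 26
f 14 26 35
f 26 15 36
f 35 36 21
f 26 36 35
f 14 35 47
f 35 21 50
f 47 50 24
f 35 50 47
f 14 47 51
f 47 24 55
f 51 55 25
f 47 55 51
f 15 31 42
f 31 19 45
f 42 45 23
f 31 45 42
f 19 54 32
f 54 25 53
f 32 53 18
f 54 53 32
f 25 55 52
f 55 24 48
f 52 48 16
f 55 48 52
f 24 50 49
f 50 21 37
f 49 37 20
f 50 37 49
f 21 36 41
f 36 15 38
f 41 38 22
f 36 38 41
f 17 43 29
f 43 23 44
f 29 44 18
f 43 44 29
f 17 29 27
f 29 18 28
f 27 28 16
f 29 28 27
f 17 27 34
f 27 16 33
f 34 33 20
f 27 33 34
f 17 34 39
f 34 20 40
f 39 40 22
f 34 40 39
f 17 39 43
f 39 22 46
f 43 46 23
f 39 46 43
f 18 44 32
f 44 23 45
f 32 45 19
f 44 45 32
f 16 28 52
f 28 18 53
f 52 53 25
f 28 53 52
f 20 33 49
f 33 16 48
f 49 48 24
f 33 48 49
f 22 40 41
f 40 20 37
f 41 37 21
f 40 37 41
f 23 46 42
f 46 22 38
f 42 38 15
f 46 38 42
f 57 59 56
f 60 57 56
f 56 59 58
f 58 60 56
f 57 63 59
f 61 57 60
f 61 63 57
f 59 63 58
f 62 60 58
f 58 63 62
f 62 61 60
f 63 61 62
f 65 64 67
f 65 67 66
f 67 64 68
f 67 68 66
f 68 64 69
f 68 69 66
f 69 64 70
f 69 70 66
f 70 64 71
f 70 71 66
f 71 64 72
f 71 72 66
f 72 64 73
f 72 73 66
f 73 64 74
f 73 74 66
f 74 64 75
f 74 75 66
f 75 64 76
f 75 76 66
f 76 64 65
f 76 65 66
f 78 77 81
f 78 81 79
f 79 81 82
f 79 82 80
f 81 77 83
f 81 83 82
f 82 83 84
f 82 84 80
f 83 77 85
f 83 85 84
f 84 85 86
f 84 86 80
f 85 77 87
f 85 87 86
f 86 87 88
f 86 88 80
f 87 77 89
f 87 89 88
f 88 89 90
f 88 90 80
f 89 77 91
f 89 91 90
f 90 91 92
f 90 92 80
f 91 77 93
f 91 93 92
f 92 93 94
f 92 94 80
f 93 77 95
f 93 95 94
f 94 95 96
f 94 96 80
f 95 77 97
f 95 97 96
f 96 97 98
f 96 98 80
f 97 77 99
f 97 99 98
f 98 99 100
f 98 100 80
f 99 77 101
f 99 101 100
f 100 101 102
f 100 102 80
f 101 77 103
f 101 103 102
f 102 103 104
f 102 104 80
f 103 77 78
f 103 78 104
f 104 78 79
f 104 79 80

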